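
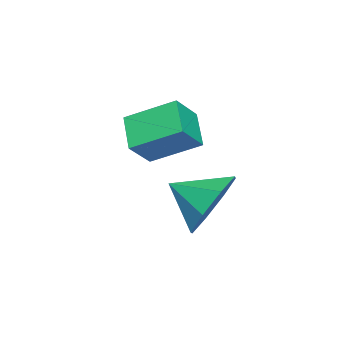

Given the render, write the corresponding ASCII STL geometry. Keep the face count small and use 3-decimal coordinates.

solid 
facet normal -0.698 -0.420 0.581
outer loop
vertex -2.565 -1.692 -0.256
vertex -2.74 -0.623 0.306
vertex -3.155 -1.492 -0.82
endloop
endfacet
facet normal 0.144 -0.876 -0.461
outer loop
vertex -2.5 -1.097 -1.366
vertex -2.565 -1.692 -0.256
vertex -3.155 -1.492 -0.82
endloop
endfacet
facet normal -0.698 -0.420 0.581
outer loop
vertex -3.155 -1.492 -0.82
vertex -2.74 -0.623 0.306
vertex -3.33 -0.423 -0.258
endloop
endfacet
facet normal -0.703 0.238 -0.671
outer loop
vertex -3.33 -0.423 -0.258
vertex -2.5 -1.097 -1.366
vertex -3.155 -1.492 -0.82
endloop
endfacet
facet normal 0.703 -0.238 0.671
outer loop
vertex -2.565 -1.692 -0.256
vertex -2.085 -0.228 -0.24
vertex -2.74 -0.623 0.306
endloop
endfacet
facet normal 0.144 -0.876 -0.461
outer loop
vertex -1.91 -1.297 -0.802
vertex -2.565 -1.692 -0.256
vertex -2.5 -1.097 -1.366
endloop
endfacet
facet normal 0.703 -0.238 0.671
outer loop
vertex -1.91 -1.297 -0.802
vertex -2.085 -0.228 -0.24
vertex -2.565 -1.692 -0.256
endloop
endfacet
facet normal -0.144 0.876 0.461
outer loop
vertex -2.74 -0.623 0.306
vertex -2.085 -0.228 -0.24
vertex -3.33 -0.423 -0.258
endloop
endfacet
facet normal -0.703 0.238 -0.671
outer loop
vertex -2.675 -0.028 -0.804
vertex -2.5 -1.097 -1.366
vertex -3.33 -0.423 -0.258
endloop
endfacet
facet normal -0.144 0.876 0.461
outer loop
vertex -3.33 -0.423 -0.258
vertex -2.085 -0.228 -0.24
vertex -2.675 -0.028 -0.804
endloop
endfacet
facet normal 0.698 0.420 -0.581
outer loop
vertex -2.675 -0.028 -0.804
vertex -1.91 -1.297 -0.802
vertex -2.5 -1.097 -1.366
endloop
endfacet
facet normal 0.698 0.420 -0.581
outer loop
vertex -2.085 -0.228 -0.24
vertex -1.91 -1.297 -0.802
vertex -2.675 -0.028 -0.804
endloop
endfacet
facet normal -0.053 0.894 -0.444
outer loop
vertex -1.506 0.174 -2.692
vertex -2.237 0.365 -2.221
vertex -1.363 0.477 -2.099
endloop
endfacet
facet normal 0.798 -0.592 0.110
outer loop
vertex -1.506 0.174 -2.692
vertex -1.363 0.477 -2.099
vertex -2.183 -0.565 -1.759
endloop
endfacet
facet normal -0.052 0.894 -0.445
outer loop
vertex -1.363 0.477 -2.099
vertex -2.237 0.365 -2.221
vertex -1.732 0.715 -1.578
endloop
endfacet
facet normal 0.690 -0.334 0.642
outer loop
vertex -1.363 0.477 -2.099
vertex -1.732 0.715 -1.578
vertex -2.183 -0.565 -1.759
endloop
endfacet
facet normal -0.052 0.894 -0.446
outer loop
vertex -1.732 0.715 -1.578
vertex -2.237 0.365 -2.221
vertex -2.396 0.748 -1.434
endloop
endfacet
facet normal 0.198 -0.205 0.959
outer loop
vertex -1.732 0.715 -1.578
vertex -2.396 0.748 -1.434
vertex -2.183 -0.565 -1.759
endloop
endfacet
facet normal -0.053 0.894 -0.446
outer loop
vertex -2.396 0.748 -1.434
vertex -2.237 0.365 -2.221
vertex -2.968 0.556 -1.751
endloop
endfacet
facet normal -0.392 -0.280 0.876
outer loop
vertex -2.396 0.748 -1.434
vertex -2.968 0.556 -1.751
vertex -2.183 -0.565 -1.759
endloop
endfacet
facet normal -0.052 0.894 -0.444
outer loop
vertex -2.968 0.556 -1.751
vertex -2.237 0.365 -2.221
vertex -3.112 0.253 -2.344
endloop
endfacet
facet normal -0.733 -0.517 0.442
outer loop
vertex -2.968 0.556 -1.751
vertex -3.112 0.253 -2.344
vertex -2.183 -0.565 -1.759
endloop
endfacet
facet normal -0.052 0.894 -0.445
outer loop
vertex -3.112 0.253 -2.344
vertex -2.237 0.365 -2.221
vertex -2.743 0.015 -2.865
endloop
endfacet
facet normal -0.626 -0.775 -0.089
outer loop
vertex -3.112 0.253 -2.344
vertex -2.743 0.015 -2.865
vertex -2.183 -0.565 -1.759
endloop
endfacet
facet normal -0.052 0.894 -0.445
outer loop
vertex -2.743 0.015 -2.865
vertex -2.237 0.365 -2.221
vertex -2.078 -0.018 -3.009
endloop
endfacet
facet normal -0.133 -0.904 -0.407
outer loop
vertex -2.743 0.015 -2.865
vertex -2.078 -0.018 -3.009
vertex -2.183 -0.565 -1.759
endloop
endfacet
facet normal -0.053 0.894 -0.445
outer loop
vertex -2.078 -0.018 -3.009
vertex -2.237 0.365 -2.221
vertex -1.506 0.174 -2.692
endloop
endfacet
facet normal 0.457 -0.828 -0.324
outer loop
vertex -2.078 -0.018 -3.009
vertex -1.506 0.174 -2.692
vertex -2.183 -0.565 -1.759
endloop
endfacet

endsolid


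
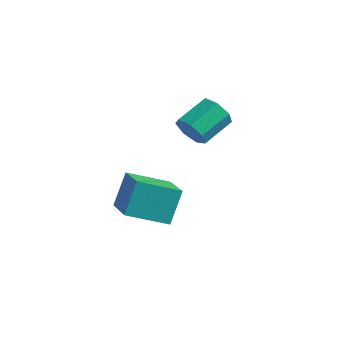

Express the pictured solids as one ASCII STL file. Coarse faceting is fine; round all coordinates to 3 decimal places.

solid 
facet normal -0.109 -0.909 -0.403
outer loop
vertex -3.593 0.434 -1.065
vertex -3.9 0.786 -1.775
vertex -3.093 0.603 -1.58
endloop
endfacet
facet normal 0.727 -0.349 0.591
outer loop
vertex -3.593 0.434 -1.065
vertex -3.093 0.603 -1.58
vertex -3.413 1.942 -0.395
endloop
endfacet
facet normal 0.728 -0.349 0.591
outer loop
vertex -3.413 1.942 -0.395
vertex -3.093 0.603 -1.58
vertex -2.913 2.111 -0.911
endloop
endfacet
facet normal 0.109 0.909 0.403
outer loop
vertex -3.413 1.942 -0.395
vertex -2.913 2.111 -0.911
vertex -3.72 2.294 -1.105
endloop
endfacet
facet normal -0.108 -0.908 -0.404
outer loop
vertex -3.093 0.603 -1.58
vertex -3.9 0.786 -1.775
vertex -3.201 0.91 -2.242
endloop
endfacet
facet normal 0.983 -0.038 -0.178
outer loop
vertex -3.093 0.603 -1.58
vertex -3.201 0.91 -2.242
vertex -2.913 2.111 -0.911
endloop
endfacet
facet normal 0.983 -0.038 -0.178
outer loop
vertex -2.913 2.111 -0.911
vertex -3.201 0.91 -2.242
vertex -3.021 2.418 -1.573
endloop
endfacet
facet normal 0.109 0.908 0.404
outer loop
vertex -2.913 2.111 -0.911
vertex -3.021 2.418 -1.573
vertex -3.72 2.294 -1.105
endloop
endfacet
facet normal -0.108 -0.909 -0.403
outer loop
vertex -3.201 0.91 -2.242
vertex -3.9 0.786 -1.775
vertex -3.835 1.123 -2.552
endloop
endfacet
facet normal 0.499 0.301 -0.813
outer loop
vertex -3.201 0.91 -2.242
vertex -3.835 1.123 -2.552
vertex -3.021 2.418 -1.573
endloop
endfacet
facet normal 0.499 0.301 -0.813
outer loop
vertex -3.021 2.418 -1.573
vertex -3.835 1.123 -2.552
vertex -3.655 2.631 -1.883
endloop
endfacet
facet normal 0.108 0.909 0.403
outer loop
vertex -3.021 2.418 -1.573
vertex -3.655 2.631 -1.883
vertex -3.72 2.294 -1.105
endloop
endfacet
facet normal -0.109 -0.909 -0.403
outer loop
vertex -3.835 1.123 -2.552
vertex -3.9 0.786 -1.775
vertex -4.518 1.083 -2.277
endloop
endfacet
facet normal -0.361 0.414 -0.836
outer loop
vertex -3.835 1.123 -2.552
vertex -4.518 1.083 -2.277
vertex -3.655 2.631 -1.883
endloop
endfacet
facet normal -0.362 0.414 -0.835
outer loop
vertex -3.655 2.631 -1.883
vertex -4.518 1.083 -2.277
vertex -4.338 2.591 -1.607
endloop
endfacet
facet normal 0.110 0.909 0.403
outer loop
vertex -3.655 2.631 -1.883
vertex -4.338 2.591 -1.607
vertex -3.72 2.294 -1.105
endloop
endfacet
facet normal -0.109 -0.909 -0.403
outer loop
vertex -4.518 1.083 -2.277
vertex -3.9 0.786 -1.775
vertex -4.736 0.819 -1.623
endloop
endfacet
facet normal -0.949 0.215 -0.230
outer loop
vertex -4.518 1.083 -2.277
vertex -4.736 0.819 -1.623
vertex -4.338 2.591 -1.607
endloop
endfacet
facet normal -0.949 0.215 -0.230
outer loop
vertex -4.338 2.591 -1.607
vertex -4.736 0.819 -1.623
vertex -4.556 2.327 -0.954
endloop
endfacet
facet normal 0.109 0.908 0.404
outer loop
vertex -4.338 2.591 -1.607
vertex -4.556 2.327 -0.954
vertex -3.72 2.294 -1.105
endloop
endfacet
facet normal -0.109 -0.908 -0.404
outer loop
vertex -4.736 0.819 -1.623
vertex -3.9 0.786 -1.775
vertex -4.324 0.53 -1.084
endloop
endfacet
facet normal -0.822 -0.146 0.550
outer loop
vertex -4.736 0.819 -1.623
vertex -4.324 0.53 -1.084
vertex -4.556 2.327 -0.954
endloop
endfacet
facet normal -0.823 -0.146 0.550
outer loop
vertex -4.556 2.327 -0.954
vertex -4.324 0.53 -1.084
vertex -4.144 2.038 -0.414
endloop
endfacet
facet normal 0.109 0.909 0.403
outer loop
vertex -4.556 2.327 -0.954
vertex -4.144 2.038 -0.414
vertex -3.72 2.294 -1.105
endloop
endfacet
facet normal -0.109 -0.909 -0.403
outer loop
vertex -4.324 0.53 -1.084
vertex -3.9 0.786 -1.775
vertex -3.593 0.434 -1.065
endloop
endfacet
facet normal -0.076 -0.397 0.915
outer loop
vertex -4.324 0.53 -1.084
vertex -3.593 0.434 -1.065
vertex -4.144 2.038 -0.414
endloop
endfacet
facet normal -0.076 -0.397 0.915
outer loop
vertex -4.144 2.038 -0.414
vertex -3.593 0.434 -1.065
vertex -3.413 1.942 -0.395
endloop
endfacet
facet normal 0.109 0.909 0.403
outer loop
vertex -4.144 2.038 -0.414
vertex -3.413 1.942 -0.395
vertex -3.72 2.294 -1.105
endloop
endfacet
facet normal -0.644 -0.678 0.355
outer loop
vertex -3.159 -3.315 -2.372
vertex -4.821 -2.162 -3.184
vertex -3.048 -4.193 -3.847
endloop
endfacet
facet normal 0.762 -0.529 0.372
outer loop
vertex -1.799 -2.878 -4.536
vertex -3.159 -3.315 -2.372
vertex -3.048 -4.193 -3.847
endloop
endfacet
facet normal -0.644 -0.678 0.355
outer loop
vertex -3.048 -4.193 -3.847
vertex -4.821 -2.162 -3.184
vertex -4.71 -3.04 -4.659
endloop
endfacet
facet normal 0.065 -0.511 -0.857
outer loop
vertex -4.71 -3.04 -4.659
vertex -1.799 -2.878 -4.536
vertex -3.048 -4.193 -3.847
endloop
endfacet
facet normal -0.065 0.511 0.857
outer loop
vertex -3.159 -3.315 -2.372
vertex -3.572 -0.847 -3.873
vertex -4.821 -2.162 -3.184
endloop
endfacet
facet normal 0.762 -0.529 0.372
outer loop
vertex -1.91 -2.0 -3.061
vertex -3.159 -3.315 -2.372
vertex -1.799 -2.878 -4.536
endloop
endfacet
facet normal -0.065 0.511 0.857
outer loop
vertex -1.91 -2.0 -3.061
vertex -3.572 -0.847 -3.873
vertex -3.159 -3.315 -2.372
endloop
endfacet
facet normal -0.762 0.529 -0.372
outer loop
vertex -4.821 -2.162 -3.184
vertex -3.572 -0.847 -3.873
vertex -4.71 -3.04 -4.659
endloop
endfacet
facet normal 0.065 -0.511 -0.857
outer loop
vertex -3.461 -1.725 -5.348
vertex -1.799 -2.878 -4.536
vertex -4.71 -3.04 -4.659
endloop
endfacet
facet normal -0.762 0.529 -0.372
outer loop
vertex -4.71 -3.04 -4.659
vertex -3.572 -0.847 -3.873
vertex -3.461 -1.725 -5.348
endloop
endfacet
facet normal 0.644 0.678 -0.355
outer loop
vertex -3.461 -1.725 -5.348
vertex -1.91 -2.0 -3.061
vertex -1.799 -2.878 -4.536
endloop
endfacet
facet normal 0.644 0.678 -0.355
outer loop
vertex -3.572 -0.847 -3.873
vertex -1.91 -2.0 -3.061
vertex -3.461 -1.725 -5.348
endloop
endfacet

endsolid


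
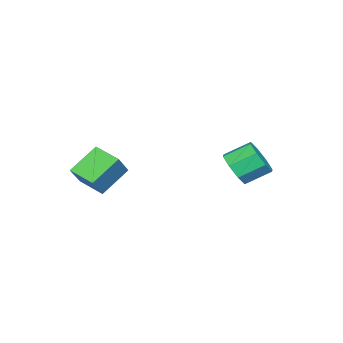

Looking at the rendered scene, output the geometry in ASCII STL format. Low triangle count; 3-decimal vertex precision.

solid 
facet normal 0.490 -0.702 -0.516
outer loop
vertex -1.013 3.062 2.191
vertex -1.648 2.94 1.754
vertex -1.027 3.409 1.706
endloop
endfacet
facet normal 0.871 0.411 0.269
outer loop
vertex -1.013 3.062 2.191
vertex -1.027 3.409 1.706
vertex -1.558 3.842 2.763
endloop
endfacet
facet normal 0.871 0.410 0.270
outer loop
vertex -1.558 3.842 2.763
vertex -1.027 3.409 1.706
vertex -1.571 4.189 2.278
endloop
endfacet
facet normal -0.491 0.702 0.516
outer loop
vertex -1.558 3.842 2.763
vertex -1.571 4.189 2.278
vertex -2.192 3.72 2.326
endloop
endfacet
facet normal 0.491 -0.703 -0.514
outer loop
vertex -1.027 3.409 1.706
vertex -1.648 2.94 1.754
vertex -1.403 3.481 1.248
endloop
endfacet
facet normal 0.601 0.701 -0.384
outer loop
vertex -1.027 3.409 1.706
vertex -1.403 3.481 1.248
vertex -1.571 4.189 2.278
endloop
endfacet
facet normal 0.601 0.701 -0.384
outer loop
vertex -1.571 4.189 2.278
vertex -1.403 3.481 1.248
vertex -1.948 4.261 1.82
endloop
endfacet
facet normal -0.491 0.703 0.515
outer loop
vertex -1.571 4.189 2.278
vertex -1.948 4.261 1.82
vertex -2.192 3.72 2.326
endloop
endfacet
facet normal 0.489 -0.704 -0.516
outer loop
vertex -1.403 3.481 1.248
vertex -1.648 2.94 1.754
vertex -1.924 3.237 1.087
endloop
endfacet
facet normal -0.021 0.582 -0.813
outer loop
vertex -1.403 3.481 1.248
vertex -1.924 3.237 1.087
vertex -1.948 4.261 1.82
endloop
endfacet
facet normal -0.021 0.582 -0.813
outer loop
vertex -1.948 4.261 1.82
vertex -1.924 3.237 1.087
vertex -2.468 4.017 1.659
endloop
endfacet
facet normal -0.490 0.703 0.516
outer loop
vertex -1.948 4.261 1.82
vertex -2.468 4.017 1.659
vertex -2.192 3.72 2.326
endloop
endfacet
facet normal 0.491 -0.702 -0.516
outer loop
vertex -1.924 3.237 1.087
vertex -1.648 2.94 1.754
vertex -2.282 2.818 1.317
endloop
endfacet
facet normal -0.632 0.120 -0.765
outer loop
vertex -1.924 3.237 1.087
vertex -2.282 2.818 1.317
vertex -2.468 4.017 1.659
endloop
endfacet
facet normal -0.631 0.121 -0.766
outer loop
vertex -2.468 4.017 1.659
vertex -2.282 2.818 1.317
vertex -2.827 3.598 1.889
endloop
endfacet
facet normal -0.490 0.703 0.516
outer loop
vertex -2.468 4.017 1.659
vertex -2.827 3.598 1.889
vertex -2.192 3.72 2.326
endloop
endfacet
facet normal 0.491 -0.702 -0.516
outer loop
vertex -2.282 2.818 1.317
vertex -1.648 2.94 1.754
vertex -2.269 2.471 1.802
endloop
endfacet
facet normal -0.871 -0.410 -0.270
outer loop
vertex -2.282 2.818 1.317
vertex -2.269 2.471 1.802
vertex -2.827 3.598 1.889
endloop
endfacet
facet normal -0.871 -0.411 -0.269
outer loop
vertex -2.827 3.598 1.889
vertex -2.269 2.471 1.802
vertex -2.813 3.251 2.374
endloop
endfacet
facet normal -0.490 0.702 0.516
outer loop
vertex -2.827 3.598 1.889
vertex -2.813 3.251 2.374
vertex -2.192 3.72 2.326
endloop
endfacet
facet normal 0.491 -0.703 -0.515
outer loop
vertex -2.269 2.471 1.802
vertex -1.648 2.94 1.754
vertex -1.892 2.399 2.26
endloop
endfacet
facet normal -0.601 -0.701 0.384
outer loop
vertex -2.269 2.471 1.802
vertex -1.892 2.399 2.26
vertex -2.813 3.251 2.374
endloop
endfacet
facet normal -0.601 -0.701 0.383
outer loop
vertex -2.813 3.251 2.374
vertex -1.892 2.399 2.26
vertex -2.437 3.179 2.832
endloop
endfacet
facet normal -0.491 0.703 0.514
outer loop
vertex -2.813 3.251 2.374
vertex -2.437 3.179 2.832
vertex -2.192 3.72 2.326
endloop
endfacet
facet normal 0.490 -0.703 -0.516
outer loop
vertex -1.892 2.399 2.26
vertex -1.648 2.94 1.754
vertex -1.372 2.643 2.421
endloop
endfacet
facet normal 0.021 -0.582 0.813
outer loop
vertex -1.892 2.399 2.26
vertex -1.372 2.643 2.421
vertex -2.437 3.179 2.832
endloop
endfacet
facet normal 0.021 -0.582 0.813
outer loop
vertex -2.437 3.179 2.832
vertex -1.372 2.643 2.421
vertex -1.916 3.423 2.993
endloop
endfacet
facet normal -0.489 0.704 0.516
outer loop
vertex -2.437 3.179 2.832
vertex -1.916 3.423 2.993
vertex -2.192 3.72 2.326
endloop
endfacet
facet normal 0.490 -0.703 -0.516
outer loop
vertex -1.372 2.643 2.421
vertex -1.648 2.94 1.754
vertex -1.013 3.062 2.191
endloop
endfacet
facet normal 0.632 -0.121 0.766
outer loop
vertex -1.372 2.643 2.421
vertex -1.013 3.062 2.191
vertex -1.916 3.423 2.993
endloop
endfacet
facet normal 0.632 -0.120 0.766
outer loop
vertex -1.916 3.423 2.993
vertex -1.013 3.062 2.191
vertex -1.558 3.842 2.763
endloop
endfacet
facet normal -0.491 0.702 0.516
outer loop
vertex -1.916 3.423 2.993
vertex -1.558 3.842 2.763
vertex -2.192 3.72 2.326
endloop
endfacet
facet normal -0.719 0.324 0.615
outer loop
vertex 1.734 -0.6 3.405
vertex 1.947 0.419 3.118
vertex 0.974 -0.679 2.558
endloop
endfacet
facet normal -0.198 -0.944 0.265
outer loop
vertex 1.953 -1.119 1.722
vertex 1.734 -0.6 3.405
vertex 0.974 -0.679 2.558
endloop
endfacet
facet normal -0.719 0.324 0.614
outer loop
vertex 0.974 -0.679 2.558
vertex 1.947 0.419 3.118
vertex 1.188 0.34 2.271
endloop
endfacet
facet normal -0.666 -0.069 -0.743
outer loop
vertex 1.188 0.34 2.271
vertex 1.953 -1.119 1.722
vertex 0.974 -0.679 2.558
endloop
endfacet
facet normal 0.666 0.070 0.743
outer loop
vertex 1.734 -0.6 3.405
vertex 2.926 -0.021 2.282
vertex 1.947 0.419 3.118
endloop
endfacet
facet normal -0.198 -0.944 0.265
outer loop
vertex 2.712 -1.04 2.569
vertex 1.734 -0.6 3.405
vertex 1.953 -1.119 1.722
endloop
endfacet
facet normal 0.666 0.069 0.743
outer loop
vertex 2.712 -1.04 2.569
vertex 2.926 -0.021 2.282
vertex 1.734 -0.6 3.405
endloop
endfacet
facet normal 0.198 0.944 -0.265
outer loop
vertex 1.947 0.419 3.118
vertex 2.926 -0.021 2.282
vertex 1.188 0.34 2.271
endloop
endfacet
facet normal -0.666 -0.070 -0.743
outer loop
vertex 2.166 -0.1 1.435
vertex 1.953 -1.119 1.722
vertex 1.188 0.34 2.271
endloop
endfacet
facet normal 0.198 0.944 -0.265
outer loop
vertex 1.188 0.34 2.271
vertex 2.926 -0.021 2.282
vertex 2.166 -0.1 1.435
endloop
endfacet
facet normal 0.719 -0.323 -0.615
outer loop
vertex 2.166 -0.1 1.435
vertex 2.712 -1.04 2.569
vertex 1.953 -1.119 1.722
endloop
endfacet
facet normal 0.719 -0.324 -0.615
outer loop
vertex 2.926 -0.021 2.282
vertex 2.712 -1.04 2.569
vertex 2.166 -0.1 1.435
endloop
endfacet

endsolid


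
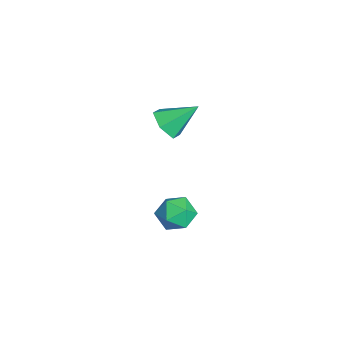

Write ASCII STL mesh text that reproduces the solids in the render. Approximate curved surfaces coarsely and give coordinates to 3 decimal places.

solid 
facet normal -0.038 -0.780 -0.625
outer loop
vertex -0.222 -2.515 1.281
vertex -0.928 -2.686 1.537
vertex -0.841 -2.21 0.938
endloop
endfacet
facet normal 0.557 0.763 -0.327
outer loop
vertex -0.222 -2.515 1.281
vertex -0.841 -2.21 0.938
vertex -0.872 -1.534 2.463
endloop
endfacet
facet normal -0.037 -0.780 -0.625
outer loop
vertex -0.841 -2.21 0.938
vertex -0.928 -2.686 1.537
vertex -1.546 -2.382 1.194
endloop
endfacet
facet normal -0.348 0.854 -0.386
outer loop
vertex -0.841 -2.21 0.938
vertex -1.546 -2.382 1.194
vertex -0.872 -1.534 2.463
endloop
endfacet
facet normal -0.037 -0.780 -0.625
outer loop
vertex -1.546 -2.382 1.194
vertex -0.928 -2.686 1.537
vertex -1.633 -2.858 1.793
endloop
endfacet
facet normal -0.890 0.411 0.198
outer loop
vertex -1.546 -2.382 1.194
vertex -1.633 -2.858 1.793
vertex -0.872 -1.534 2.463
endloop
endfacet
facet normal -0.038 -0.779 -0.626
outer loop
vertex -1.633 -2.858 1.793
vertex -0.928 -2.686 1.537
vertex -1.014 -3.163 2.135
endloop
endfacet
facet normal -0.526 -0.124 0.842
outer loop
vertex -1.633 -2.858 1.793
vertex -1.014 -3.163 2.135
vertex -0.872 -1.534 2.463
endloop
endfacet
facet normal -0.038 -0.779 -0.626
outer loop
vertex -1.014 -3.163 2.135
vertex -0.928 -2.686 1.537
vertex -0.309 -2.991 1.879
endloop
endfacet
facet normal 0.379 -0.214 0.900
outer loop
vertex -1.014 -3.163 2.135
vertex -0.309 -2.991 1.879
vertex -0.872 -1.534 2.463
endloop
endfacet
facet normal -0.038 -0.779 -0.626
outer loop
vertex -0.309 -2.991 1.879
vertex -0.928 -2.686 1.537
vertex -0.222 -2.515 1.281
endloop
endfacet
facet normal 0.921 0.229 0.316
outer loop
vertex -0.309 -2.991 1.879
vertex -0.222 -2.515 1.281
vertex -0.872 -1.534 2.463
endloop
endfacet
facet normal 0.065 0.803 0.592
outer loop
vertex 0.047 -1.643 -2.935
vertex -0.411 -2.037 -2.35
vertex 0.428 -2.108 -2.346
endloop
endfacet
facet normal 0.641 0.747 0.175
outer loop
vertex 0.047 -1.643 -2.935
vertex 0.428 -2.108 -2.346
vertex 0.689 -2.145 -3.145
endloop
endfacet
facet normal 0.424 0.753 -0.504
outer loop
vertex 0.047 -1.643 -2.935
vertex 0.689 -2.145 -3.145
vertex 0.012 -2.097 -3.642
endloop
endfacet
facet normal -0.288 0.812 -0.507
outer loop
vertex 0.047 -1.643 -2.935
vertex 0.012 -2.097 -3.642
vertex -0.667 -2.031 -3.151
endloop
endfacet
facet normal -0.510 0.844 0.169
outer loop
vertex 0.047 -1.643 -2.935
vertex -0.667 -2.031 -3.151
vertex -0.411 -2.037 -2.35
endloop
endfacet
facet normal 0.946 0.113 0.304
outer loop
vertex 0.689 -2.145 -3.145
vertex 0.428 -2.108 -2.346
vertex 0.627 -2.849 -2.689
endloop
endfacet
facet normal 0.013 0.206 0.979
outer loop
vertex 0.428 -2.108 -2.346
vertex -0.411 -2.037 -2.35
vertex -0.052 -2.783 -2.198
endloop
endfacet
facet normal -0.916 0.272 0.295
outer loop
vertex -0.411 -2.037 -2.35
vertex -0.667 -2.031 -3.151
vertex -0.729 -2.735 -2.695
endloop
endfacet
facet normal -0.557 0.221 -0.800
outer loop
vertex -0.667 -2.031 -3.151
vertex 0.012 -2.097 -3.642
vertex -0.468 -2.772 -3.494
endloop
endfacet
facet normal 0.593 0.123 -0.796
outer loop
vertex 0.012 -2.097 -3.642
vertex 0.689 -2.145 -3.145
vertex 0.371 -2.843 -3.49
endloop
endfacet
facet normal 0.288 -0.812 0.507
outer loop
vertex -0.087 -3.237 -2.905
vertex 0.627 -2.849 -2.689
vertex -0.052 -2.783 -2.198
endloop
endfacet
facet normal -0.424 -0.753 0.504
outer loop
vertex -0.087 -3.237 -2.905
vertex -0.052 -2.783 -2.198
vertex -0.729 -2.735 -2.695
endloop
endfacet
facet normal -0.641 -0.747 -0.175
outer loop
vertex -0.087 -3.237 -2.905
vertex -0.729 -2.735 -2.695
vertex -0.468 -2.772 -3.494
endloop
endfacet
facet normal -0.065 -0.803 -0.592
outer loop
vertex -0.087 -3.237 -2.905
vertex -0.468 -2.772 -3.494
vertex 0.371 -2.843 -3.49
endloop
endfacet
facet normal 0.510 -0.844 -0.169
outer loop
vertex -0.087 -3.237 -2.905
vertex 0.371 -2.843 -3.49
vertex 0.627 -2.849 -2.689
endloop
endfacet
facet normal 0.557 -0.221 0.800
outer loop
vertex -0.052 -2.783 -2.198
vertex 0.627 -2.849 -2.689
vertex 0.428 -2.108 -2.346
endloop
endfacet
facet normal -0.593 -0.123 0.796
outer loop
vertex -0.729 -2.735 -2.695
vertex -0.052 -2.783 -2.198
vertex -0.411 -2.037 -2.35
endloop
endfacet
facet normal -0.946 -0.113 -0.304
outer loop
vertex -0.468 -2.772 -3.494
vertex -0.729 -2.735 -2.695
vertex -0.667 -2.031 -3.151
endloop
endfacet
facet normal -0.013 -0.206 -0.979
outer loop
vertex 0.371 -2.843 -3.49
vertex -0.468 -2.772 -3.494
vertex 0.012 -2.097 -3.642
endloop
endfacet
facet normal 0.916 -0.272 -0.295
outer loop
vertex 0.627 -2.849 -2.689
vertex 0.371 -2.843 -3.49
vertex 0.689 -2.145 -3.145
endloop
endfacet

endsolid


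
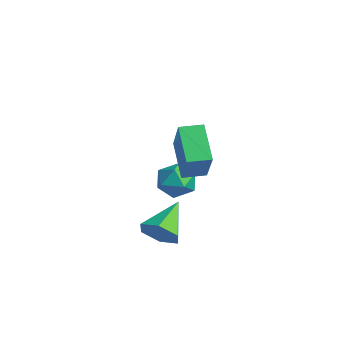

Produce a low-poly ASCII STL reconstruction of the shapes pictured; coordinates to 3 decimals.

solid 
facet normal -0.873 -0.484 -0.064
outer loop
vertex -1.954 1.28 -1.621
vertex -1.572 0.629 -1.912
vertex -1.677 0.713 -1.114
endloop
endfacet
facet normal -0.882 -0.011 0.470
outer loop
vertex -1.954 1.28 -1.621
vertex -1.677 0.713 -1.114
vertex -1.589 1.497 -0.931
endloop
endfacet
facet normal -0.748 0.634 0.196
outer loop
vertex -1.954 1.28 -1.621
vertex -1.589 1.497 -0.931
vertex -1.43 1.897 -1.617
endloop
endfacet
facet normal -0.655 0.560 -0.507
outer loop
vertex -1.954 1.28 -1.621
vertex -1.43 1.897 -1.617
vertex -1.419 1.361 -2.223
endloop
endfacet
facet normal -0.732 -0.131 -0.668
outer loop
vertex -1.954 1.28 -1.621
vertex -1.419 1.361 -2.223
vertex -1.572 0.629 -1.912
endloop
endfacet
facet normal -0.352 -0.175 0.920
outer loop
vertex -1.589 1.497 -0.931
vertex -1.677 0.713 -1.114
vertex -0.981 0.979 -0.797
endloop
endfacet
facet normal -0.337 -0.940 0.055
outer loop
vertex -1.677 0.713 -1.114
vertex -1.572 0.629 -1.912
vertex -0.97 0.443 -1.403
endloop
endfacet
facet normal -0.111 -0.369 -0.923
outer loop
vertex -1.572 0.629 -1.912
vertex -1.419 1.361 -2.223
vertex -0.811 0.843 -2.089
endloop
endfacet
facet normal 0.015 0.749 -0.662
outer loop
vertex -1.419 1.361 -2.223
vertex -1.43 1.897 -1.617
vertex -0.723 1.627 -1.906
endloop
endfacet
facet normal -0.134 0.869 0.476
outer loop
vertex -1.43 1.897 -1.617
vertex -1.589 1.497 -0.931
vertex -0.828 1.711 -1.108
endloop
endfacet
facet normal 0.655 -0.560 0.507
outer loop
vertex -0.446 1.06 -1.399
vertex -0.981 0.979 -0.797
vertex -0.97 0.443 -1.403
endloop
endfacet
facet normal 0.748 -0.634 -0.196
outer loop
vertex -0.446 1.06 -1.399
vertex -0.97 0.443 -1.403
vertex -0.811 0.843 -2.089
endloop
endfacet
facet normal 0.882 0.011 -0.470
outer loop
vertex -0.446 1.06 -1.399
vertex -0.811 0.843 -2.089
vertex -0.723 1.627 -1.906
endloop
endfacet
facet normal 0.873 0.484 0.064
outer loop
vertex -0.446 1.06 -1.399
vertex -0.723 1.627 -1.906
vertex -0.828 1.711 -1.108
endloop
endfacet
facet normal 0.732 0.131 0.668
outer loop
vertex -0.446 1.06 -1.399
vertex -0.828 1.711 -1.108
vertex -0.981 0.979 -0.797
endloop
endfacet
facet normal -0.015 -0.749 0.662
outer loop
vertex -0.97 0.443 -1.403
vertex -0.981 0.979 -0.797
vertex -1.677 0.713 -1.114
endloop
endfacet
facet normal 0.134 -0.869 -0.476
outer loop
vertex -0.811 0.843 -2.089
vertex -0.97 0.443 -1.403
vertex -1.572 0.629 -1.912
endloop
endfacet
facet normal 0.352 0.175 -0.920
outer loop
vertex -0.723 1.627 -1.906
vertex -0.811 0.843 -2.089
vertex -1.419 1.361 -2.223
endloop
endfacet
facet normal 0.337 0.940 -0.055
outer loop
vertex -0.828 1.711 -1.108
vertex -0.723 1.627 -1.906
vertex -1.43 1.897 -1.617
endloop
endfacet
facet normal 0.111 0.369 0.923
outer loop
vertex -0.981 0.979 -0.797
vertex -0.828 1.711 -1.108
vertex -1.589 1.497 -0.931
endloop
endfacet
facet normal 0.484 -0.723 -0.493
outer loop
vertex 2.436 -1.495 -0.944
vertex 2.089 -1.288 -1.588
vertex 2.754 -0.974 -1.396
endloop
endfacet
facet normal 0.523 0.354 0.776
outer loop
vertex 2.436 -1.495 -0.944
vertex 2.754 -0.974 -1.396
vertex 1.331 -0.152 -0.812
endloop
endfacet
facet normal 0.484 -0.723 -0.493
outer loop
vertex 2.754 -0.974 -1.396
vertex 2.089 -1.288 -1.588
vertex 2.408 -0.766 -2.04
endloop
endfacet
facet normal 0.503 0.864 0.009
outer loop
vertex 2.754 -0.974 -1.396
vertex 2.408 -0.766 -2.04
vertex 1.331 -0.152 -0.812
endloop
endfacet
facet normal 0.483 -0.723 -0.494
outer loop
vertex 2.408 -0.766 -2.04
vertex 2.089 -1.288 -1.588
vertex 1.743 -1.08 -2.231
endloop
endfacet
facet normal -0.207 0.790 -0.577
outer loop
vertex 2.408 -0.766 -2.04
vertex 1.743 -1.08 -2.231
vertex 1.331 -0.152 -0.812
endloop
endfacet
facet normal 0.482 -0.724 -0.494
outer loop
vertex 1.743 -1.08 -2.231
vertex 2.089 -1.288 -1.588
vertex 1.424 -1.601 -1.779
endloop
endfacet
facet normal -0.895 0.206 -0.395
outer loop
vertex 1.743 -1.08 -2.231
vertex 1.424 -1.601 -1.779
vertex 1.331 -0.152 -0.812
endloop
endfacet
facet normal 0.482 -0.723 -0.494
outer loop
vertex 1.424 -1.601 -1.779
vertex 2.089 -1.288 -1.588
vertex 1.771 -1.809 -1.136
endloop
endfacet
facet normal -0.876 -0.306 0.374
outer loop
vertex 1.424 -1.601 -1.779
vertex 1.771 -1.809 -1.136
vertex 1.331 -0.152 -0.812
endloop
endfacet
facet normal 0.484 -0.723 -0.493
outer loop
vertex 1.771 -1.809 -1.136
vertex 2.089 -1.288 -1.588
vertex 2.436 -1.495 -0.944
endloop
endfacet
facet normal -0.167 -0.232 0.958
outer loop
vertex 1.771 -1.809 -1.136
vertex 2.436 -1.495 -0.944
vertex 1.331 -0.152 -0.812
endloop
endfacet
facet normal -0.756 0.223 0.616
outer loop
vertex 2.181 -0.632 3.298
vertex 2.439 0.167 3.325
vertex 1.192 -0.266 1.951
endloop
endfacet
facet normal -0.308 -0.951 -0.032
outer loop
vertex 2.341 -0.607 1.015
vertex 2.181 -0.632 3.298
vertex 1.192 -0.266 1.951
endloop
endfacet
facet normal -0.756 0.224 0.615
outer loop
vertex 1.192 -0.266 1.951
vertex 2.439 0.167 3.325
vertex 1.451 0.532 1.978
endloop
endfacet
facet normal -0.578 0.214 -0.787
outer loop
vertex 1.451 0.532 1.978
vertex 2.341 -0.607 1.015
vertex 1.192 -0.266 1.951
endloop
endfacet
facet normal 0.578 -0.213 0.788
outer loop
vertex 2.181 -0.632 3.298
vertex 3.588 -0.174 2.389
vertex 2.439 0.167 3.325
endloop
endfacet
facet normal -0.308 -0.951 -0.032
outer loop
vertex 3.329 -0.972 2.362
vertex 2.181 -0.632 3.298
vertex 2.341 -0.607 1.015
endloop
endfacet
facet normal 0.578 -0.214 0.787
outer loop
vertex 3.329 -0.972 2.362
vertex 3.588 -0.174 2.389
vertex 2.181 -0.632 3.298
endloop
endfacet
facet normal 0.308 0.951 0.032
outer loop
vertex 2.439 0.167 3.325
vertex 3.588 -0.174 2.389
vertex 1.451 0.532 1.978
endloop
endfacet
facet normal -0.579 0.213 -0.787
outer loop
vertex 2.599 0.192 1.042
vertex 2.341 -0.607 1.015
vertex 1.451 0.532 1.978
endloop
endfacet
facet normal 0.308 0.951 0.032
outer loop
vertex 1.451 0.532 1.978
vertex 3.588 -0.174 2.389
vertex 2.599 0.192 1.042
endloop
endfacet
facet normal 0.756 -0.223 -0.615
outer loop
vertex 2.599 0.192 1.042
vertex 3.329 -0.972 2.362
vertex 2.341 -0.607 1.015
endloop
endfacet
facet normal 0.755 -0.224 -0.616
outer loop
vertex 3.588 -0.174 2.389
vertex 3.329 -0.972 2.362
vertex 2.599 0.192 1.042
endloop
endfacet

endsolid


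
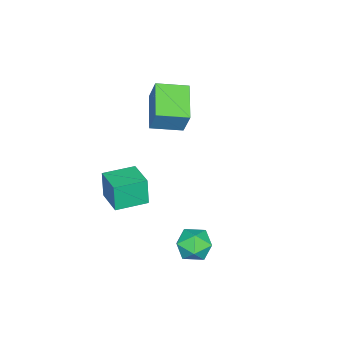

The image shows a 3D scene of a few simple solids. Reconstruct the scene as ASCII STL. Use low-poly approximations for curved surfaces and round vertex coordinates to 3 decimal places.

solid 
facet normal -0.658 -0.739 -0.145
outer loop
vertex 0.594 -3.6 -0.531
vertex -0.531 -2.593 -0.561
vertex 0.744 -3.472 -1.867
endloop
endfacet
facet normal 0.745 -0.667 0.020
outer loop
vertex 1.691 -2.407 -1.659
vertex 0.594 -3.6 -0.531
vertex 0.744 -3.472 -1.867
endloop
endfacet
facet normal -0.658 -0.739 -0.145
outer loop
vertex 0.744 -3.472 -1.867
vertex -0.531 -2.593 -0.561
vertex -0.381 -2.465 -1.897
endloop
endfacet
facet normal 0.111 0.095 -0.989
outer loop
vertex -0.381 -2.465 -1.897
vertex 1.691 -2.407 -1.659
vertex 0.744 -3.472 -1.867
endloop
endfacet
facet normal -0.111 -0.095 0.989
outer loop
vertex 0.594 -3.6 -0.531
vertex 0.416 -1.528 -0.353
vertex -0.531 -2.593 -0.561
endloop
endfacet
facet normal 0.745 -0.667 0.020
outer loop
vertex 1.541 -2.535 -0.323
vertex 0.594 -3.6 -0.531
vertex 1.691 -2.407 -1.659
endloop
endfacet
facet normal -0.111 -0.095 0.989
outer loop
vertex 1.541 -2.535 -0.323
vertex 0.416 -1.528 -0.353
vertex 0.594 -3.6 -0.531
endloop
endfacet
facet normal -0.745 0.667 -0.020
outer loop
vertex -0.531 -2.593 -0.561
vertex 0.416 -1.528 -0.353
vertex -0.381 -2.465 -1.897
endloop
endfacet
facet normal 0.111 0.095 -0.989
outer loop
vertex 0.566 -1.4 -1.689
vertex 1.691 -2.407 -1.659
vertex -0.381 -2.465 -1.897
endloop
endfacet
facet normal -0.745 0.667 -0.020
outer loop
vertex -0.381 -2.465 -1.897
vertex 0.416 -1.528 -0.353
vertex 0.566 -1.4 -1.689
endloop
endfacet
facet normal 0.658 0.739 0.145
outer loop
vertex 0.566 -1.4 -1.689
vertex 1.541 -2.535 -0.323
vertex 1.691 -2.407 -1.659
endloop
endfacet
facet normal 0.658 0.739 0.145
outer loop
vertex 0.416 -1.528 -0.353
vertex 1.541 -2.535 -0.323
vertex 0.566 -1.4 -1.689
endloop
endfacet
facet normal -0.166 0.938 -0.305
outer loop
vertex 1.375 1.577 -3.645
vertex 0.5 1.49 -3.435
vertex 1.085 1.795 -2.817
endloop
endfacet
facet normal 0.498 0.865 -0.053
outer loop
vertex 1.375 1.577 -3.645
vertex 1.085 1.795 -2.817
vertex 1.861 1.342 -2.92
endloop
endfacet
facet normal 0.825 0.359 -0.437
outer loop
vertex 1.375 1.577 -3.645
vertex 1.861 1.342 -2.92
vertex 1.755 0.757 -3.601
endloop
endfacet
facet normal 0.362 0.118 -0.925
outer loop
vertex 1.375 1.577 -3.645
vertex 1.755 0.757 -3.601
vertex 0.913 0.849 -3.919
endloop
endfacet
facet normal -0.250 0.476 -0.843
outer loop
vertex 1.375 1.577 -3.645
vertex 0.913 0.849 -3.919
vertex 0.5 1.49 -3.435
endloop
endfacet
facet normal 0.455 0.639 0.620
outer loop
vertex 1.861 1.342 -2.92
vertex 1.085 1.795 -2.817
vertex 1.287 1.111 -2.261
endloop
endfacet
facet normal -0.619 0.755 0.213
outer loop
vertex 1.085 1.795 -2.817
vertex 0.5 1.49 -3.435
vertex 0.445 1.203 -2.579
endloop
endfacet
facet normal -0.755 0.008 -0.655
outer loop
vertex 0.5 1.49 -3.435
vertex 0.913 0.849 -3.919
vertex 0.339 0.618 -3.26
endloop
endfacet
facet normal 0.235 -0.570 -0.787
outer loop
vertex 0.913 0.849 -3.919
vertex 1.755 0.757 -3.601
vertex 1.115 0.165 -3.363
endloop
endfacet
facet normal 0.983 -0.181 0.002
outer loop
vertex 1.755 0.757 -3.601
vertex 1.861 1.342 -2.92
vertex 1.7 0.47 -2.745
endloop
endfacet
facet normal -0.362 -0.118 0.925
outer loop
vertex 0.825 0.383 -2.535
vertex 1.287 1.111 -2.261
vertex 0.445 1.203 -2.579
endloop
endfacet
facet normal -0.825 -0.359 0.437
outer loop
vertex 0.825 0.383 -2.535
vertex 0.445 1.203 -2.579
vertex 0.339 0.618 -3.26
endloop
endfacet
facet normal -0.498 -0.865 0.053
outer loop
vertex 0.825 0.383 -2.535
vertex 0.339 0.618 -3.26
vertex 1.115 0.165 -3.363
endloop
endfacet
facet normal 0.166 -0.938 0.305
outer loop
vertex 0.825 0.383 -2.535
vertex 1.115 0.165 -3.363
vertex 1.7 0.47 -2.745
endloop
endfacet
facet normal 0.250 -0.476 0.843
outer loop
vertex 0.825 0.383 -2.535
vertex 1.7 0.47 -2.745
vertex 1.287 1.111 -2.261
endloop
endfacet
facet normal -0.235 0.570 0.787
outer loop
vertex 0.445 1.203 -2.579
vertex 1.287 1.111 -2.261
vertex 1.085 1.795 -2.817
endloop
endfacet
facet normal -0.983 0.181 -0.002
outer loop
vertex 0.339 0.618 -3.26
vertex 0.445 1.203 -2.579
vertex 0.5 1.49 -3.435
endloop
endfacet
facet normal -0.455 -0.639 -0.620
outer loop
vertex 1.115 0.165 -3.363
vertex 0.339 0.618 -3.26
vertex 0.913 0.849 -3.919
endloop
endfacet
facet normal 0.619 -0.755 -0.213
outer loop
vertex 1.7 0.47 -2.745
vertex 1.115 0.165 -3.363
vertex 1.755 0.757 -3.601
endloop
endfacet
facet normal 0.755 -0.008 0.655
outer loop
vertex 1.287 1.111 -2.261
vertex 1.7 0.47 -2.745
vertex 1.861 1.342 -2.92
endloop
endfacet
facet normal -0.826 -0.418 0.378
outer loop
vertex -2.835 -2.761 3.199
vertex -3.593 -1.506 2.931
vertex -3.185 -3.251 1.891
endloop
endfacet
facet normal 0.508 -0.843 0.180
outer loop
vertex -1.647 -2.474 1.189
vertex -2.835 -2.761 3.199
vertex -3.185 -3.251 1.891
endloop
endfacet
facet normal -0.826 -0.418 0.377
outer loop
vertex -3.185 -3.251 1.891
vertex -3.593 -1.506 2.931
vertex -3.942 -1.996 1.623
endloop
endfacet
facet normal -0.243 -0.340 -0.908
outer loop
vertex -3.942 -1.996 1.623
vertex -1.647 -2.474 1.189
vertex -3.185 -3.251 1.891
endloop
endfacet
facet normal 0.243 0.341 0.908
outer loop
vertex -2.835 -2.761 3.199
vertex -2.055 -0.729 2.229
vertex -3.593 -1.506 2.931
endloop
endfacet
facet normal 0.508 -0.842 0.180
outer loop
vertex -1.298 -1.984 2.497
vertex -2.835 -2.761 3.199
vertex -1.647 -2.474 1.189
endloop
endfacet
facet normal 0.243 0.340 0.908
outer loop
vertex -1.298 -1.984 2.497
vertex -2.055 -0.729 2.229
vertex -2.835 -2.761 3.199
endloop
endfacet
facet normal -0.508 0.842 -0.180
outer loop
vertex -3.593 -1.506 2.931
vertex -2.055 -0.729 2.229
vertex -3.942 -1.996 1.623
endloop
endfacet
facet normal -0.243 -0.341 -0.908
outer loop
vertex -2.405 -1.219 0.921
vertex -1.647 -2.474 1.189
vertex -3.942 -1.996 1.623
endloop
endfacet
facet normal -0.508 0.842 -0.180
outer loop
vertex -3.942 -1.996 1.623
vertex -2.055 -0.729 2.229
vertex -2.405 -1.219 0.921
endloop
endfacet
facet normal 0.826 0.418 -0.377
outer loop
vertex -2.405 -1.219 0.921
vertex -1.298 -1.984 2.497
vertex -1.647 -2.474 1.189
endloop
endfacet
facet normal 0.826 0.418 -0.378
outer loop
vertex -2.055 -0.729 2.229
vertex -1.298 -1.984 2.497
vertex -2.405 -1.219 0.921
endloop
endfacet

endsolid


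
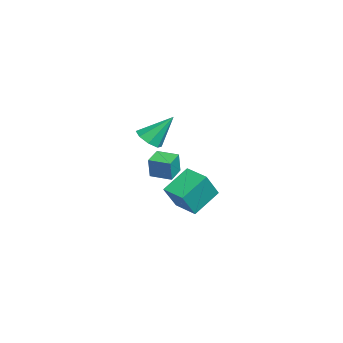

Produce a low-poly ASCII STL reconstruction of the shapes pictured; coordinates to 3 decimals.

solid 
facet normal -0.437 0.347 -0.830
outer loop
vertex 1.822 -0.156 0.499
vertex 2.886 0.848 0.358
vertex 2.863 -1.408 -0.574
endloop
endfacet
facet normal -0.724 -0.683 0.095
outer loop
vertex 3.694 -2.068 1.002
vertex 1.822 -0.156 0.499
vertex 2.863 -1.408 -0.574
endloop
endfacet
facet normal -0.437 0.347 -0.830
outer loop
vertex 2.863 -1.408 -0.574
vertex 2.886 0.848 0.358
vertex 3.927 -0.404 -0.715
endloop
endfacet
facet normal 0.533 -0.642 -0.550
outer loop
vertex 3.927 -0.404 -0.715
vertex 3.694 -2.068 1.002
vertex 2.863 -1.408 -0.574
endloop
endfacet
facet normal -0.533 0.642 0.550
outer loop
vertex 1.822 -0.156 0.499
vertex 3.717 0.188 1.934
vertex 2.886 0.848 0.358
endloop
endfacet
facet normal -0.724 -0.683 0.095
outer loop
vertex 2.653 -0.816 2.075
vertex 1.822 -0.156 0.499
vertex 3.694 -2.068 1.002
endloop
endfacet
facet normal -0.533 0.642 0.550
outer loop
vertex 2.653 -0.816 2.075
vertex 3.717 0.188 1.934
vertex 1.822 -0.156 0.499
endloop
endfacet
facet normal 0.724 0.683 -0.095
outer loop
vertex 2.886 0.848 0.358
vertex 3.717 0.188 1.934
vertex 3.927 -0.404 -0.715
endloop
endfacet
facet normal 0.533 -0.642 -0.550
outer loop
vertex 4.758 -1.064 0.861
vertex 3.694 -2.068 1.002
vertex 3.927 -0.404 -0.715
endloop
endfacet
facet normal 0.724 0.683 -0.095
outer loop
vertex 3.927 -0.404 -0.715
vertex 3.717 0.188 1.934
vertex 4.758 -1.064 0.861
endloop
endfacet
facet normal 0.437 -0.347 0.830
outer loop
vertex 4.758 -1.064 0.861
vertex 2.653 -0.816 2.075
vertex 3.694 -2.068 1.002
endloop
endfacet
facet normal 0.437 -0.347 0.830
outer loop
vertex 3.717 0.188 1.934
vertex 2.653 -0.816 2.075
vertex 4.758 -1.064 0.861
endloop
endfacet
facet normal -0.892 0.402 0.205
outer loop
vertex -3.811 -2.478 0.475
vertex -3.263 -1.245 0.441
vertex -4.088 -2.393 -0.894
endloop
endfacet
facet normal -0.405 -0.914 0.025
outer loop
vertex -3.017 -2.875 -1.141
vertex -3.811 -2.478 0.475
vertex -4.088 -2.393 -0.894
endloop
endfacet
facet normal -0.892 0.402 0.205
outer loop
vertex -4.088 -2.393 -0.894
vertex -3.263 -1.245 0.441
vertex -3.54 -1.16 -0.929
endloop
endfacet
facet normal -0.198 0.060 -0.978
outer loop
vertex -3.54 -1.16 -0.929
vertex -3.017 -2.875 -1.141
vertex -4.088 -2.393 -0.894
endloop
endfacet
facet normal 0.198 -0.061 0.978
outer loop
vertex -3.811 -2.478 0.475
vertex -2.192 -1.727 0.194
vertex -3.263 -1.245 0.441
endloop
endfacet
facet normal -0.405 -0.914 0.025
outer loop
vertex -2.74 -2.96 0.229
vertex -3.811 -2.478 0.475
vertex -3.017 -2.875 -1.141
endloop
endfacet
facet normal 0.198 -0.060 0.978
outer loop
vertex -2.74 -2.96 0.229
vertex -2.192 -1.727 0.194
vertex -3.811 -2.478 0.475
endloop
endfacet
facet normal 0.405 0.914 -0.025
outer loop
vertex -3.263 -1.245 0.441
vertex -2.192 -1.727 0.194
vertex -3.54 -1.16 -0.929
endloop
endfacet
facet normal -0.197 0.061 -0.978
outer loop
vertex -2.469 -1.642 -1.175
vertex -3.017 -2.875 -1.141
vertex -3.54 -1.16 -0.929
endloop
endfacet
facet normal 0.405 0.914 -0.025
outer loop
vertex -3.54 -1.16 -0.929
vertex -2.192 -1.727 0.194
vertex -2.469 -1.642 -1.175
endloop
endfacet
facet normal 0.892 -0.402 -0.205
outer loop
vertex -2.469 -1.642 -1.175
vertex -2.74 -2.96 0.229
vertex -3.017 -2.875 -1.141
endloop
endfacet
facet normal 0.892 -0.402 -0.205
outer loop
vertex -2.192 -1.727 0.194
vertex -2.74 -2.96 0.229
vertex -2.469 -1.642 -1.175
endloop
endfacet
facet normal 0.036 -0.636 -0.771
outer loop
vertex -2.472 -2.945 1.673
vertex -3.4 -2.934 1.62
vertex -2.714 -2.434 1.24
endloop
endfacet
facet normal 0.861 0.497 0.106
outer loop
vertex -2.472 -2.945 1.673
vertex -2.714 -2.434 1.24
vertex -3.48 -1.546 3.3
endloop
endfacet
facet normal 0.036 -0.636 -0.771
outer loop
vertex -2.714 -2.434 1.24
vertex -3.4 -2.934 1.62
vertex -3.358 -2.216 1.03
endloop
endfacet
facet normal 0.381 0.892 -0.243
outer loop
vertex -2.714 -2.434 1.24
vertex -3.358 -2.216 1.03
vertex -3.48 -1.546 3.3
endloop
endfacet
facet normal 0.036 -0.636 -0.771
outer loop
vertex -3.358 -2.216 1.03
vertex -3.4 -2.934 1.62
vertex -4.027 -2.418 1.165
endloop
endfacet
facet normal -0.329 0.901 -0.284
outer loop
vertex -3.358 -2.216 1.03
vertex -4.027 -2.418 1.165
vertex -3.48 -1.546 3.3
endloop
endfacet
facet normal 0.036 -0.636 -0.771
outer loop
vertex -4.027 -2.418 1.165
vertex -3.4 -2.934 1.62
vertex -4.329 -2.922 1.567
endloop
endfacet
facet normal -0.855 0.518 0.007
outer loop
vertex -4.027 -2.418 1.165
vertex -4.329 -2.922 1.567
vertex -3.48 -1.546 3.3
endloop
endfacet
facet normal 0.036 -0.636 -0.771
outer loop
vertex -4.329 -2.922 1.567
vertex -3.4 -2.934 1.62
vertex -4.087 -3.433 2.0
endloop
endfacet
facet normal -0.888 -0.031 0.459
outer loop
vertex -4.329 -2.922 1.567
vertex -4.087 -3.433 2.0
vertex -3.48 -1.546 3.3
endloop
endfacet
facet normal 0.036 -0.636 -0.771
outer loop
vertex -4.087 -3.433 2.0
vertex -3.4 -2.934 1.62
vertex -3.443 -3.651 2.21
endloop
endfacet
facet normal -0.408 -0.426 0.808
outer loop
vertex -4.087 -3.433 2.0
vertex -3.443 -3.651 2.21
vertex -3.48 -1.546 3.3
endloop
endfacet
facet normal 0.037 -0.636 -0.771
outer loop
vertex -3.443 -3.651 2.21
vertex -3.4 -2.934 1.62
vertex -2.774 -3.449 2.075
endloop
endfacet
facet normal 0.302 -0.434 0.849
outer loop
vertex -3.443 -3.651 2.21
vertex -2.774 -3.449 2.075
vertex -3.48 -1.546 3.3
endloop
endfacet
facet normal 0.036 -0.636 -0.770
outer loop
vertex -2.774 -3.449 2.075
vertex -3.4 -2.934 1.62
vertex -2.472 -2.945 1.673
endloop
endfacet
facet normal 0.828 -0.052 0.558
outer loop
vertex -2.774 -3.449 2.075
vertex -2.472 -2.945 1.673
vertex -3.48 -1.546 3.3
endloop
endfacet

endsolid


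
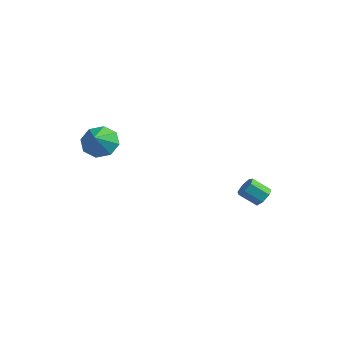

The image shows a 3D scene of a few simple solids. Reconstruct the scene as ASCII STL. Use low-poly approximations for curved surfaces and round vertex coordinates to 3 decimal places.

solid 
facet normal 0.690 0.393 -0.609
outer loop
vertex 4.426 2.871 -1.057
vertex 4.019 3.0 -1.435
vertex 4.218 3.317 -1.005
endloop
endfacet
facet normal 0.589 0.183 0.787
outer loop
vertex 4.426 2.871 -1.057
vertex 4.218 3.317 -1.005
vertex 3.688 2.451 -0.407
endloop
endfacet
facet normal 0.589 0.183 0.787
outer loop
vertex 3.688 2.451 -0.407
vertex 4.218 3.317 -1.005
vertex 3.48 2.897 -0.355
endloop
endfacet
facet normal -0.690 -0.393 0.609
outer loop
vertex 3.688 2.451 -0.407
vertex 3.48 2.897 -0.355
vertex 3.281 2.58 -0.785
endloop
endfacet
facet normal 0.689 0.393 -0.609
outer loop
vertex 4.218 3.317 -1.005
vertex 4.019 3.0 -1.435
vertex 3.86 3.524 -1.277
endloop
endfacet
facet normal 0.038 0.819 0.573
outer loop
vertex 4.218 3.317 -1.005
vertex 3.86 3.524 -1.277
vertex 3.48 2.897 -0.355
endloop
endfacet
facet normal 0.040 0.819 0.573
outer loop
vertex 3.48 2.897 -0.355
vertex 3.86 3.524 -1.277
vertex 3.122 3.104 -0.626
endloop
endfacet
facet normal -0.689 -0.394 0.609
outer loop
vertex 3.48 2.897 -0.355
vertex 3.122 3.104 -0.626
vertex 3.281 2.58 -0.785
endloop
endfacet
facet normal 0.690 0.393 -0.608
outer loop
vertex 3.86 3.524 -1.277
vertex 4.019 3.0 -1.435
vertex 3.622 3.337 -1.668
endloop
endfacet
facet normal -0.540 0.838 -0.072
outer loop
vertex 3.86 3.524 -1.277
vertex 3.622 3.337 -1.668
vertex 3.122 3.104 -0.626
endloop
endfacet
facet normal -0.540 0.838 -0.072
outer loop
vertex 3.122 3.104 -0.626
vertex 3.622 3.337 -1.668
vertex 2.884 2.917 -1.017
endloop
endfacet
facet normal -0.689 -0.394 0.608
outer loop
vertex 3.122 3.104 -0.626
vertex 2.884 2.917 -1.017
vertex 3.281 2.58 -0.785
endloop
endfacet
facet normal 0.690 0.393 -0.608
outer loop
vertex 3.622 3.337 -1.668
vertex 4.019 3.0 -1.435
vertex 3.683 2.896 -1.884
endloop
endfacet
facet normal -0.714 0.226 -0.663
outer loop
vertex 3.622 3.337 -1.668
vertex 3.683 2.896 -1.884
vertex 2.884 2.917 -1.017
endloop
endfacet
facet normal -0.714 0.226 -0.663
outer loop
vertex 2.884 2.917 -1.017
vertex 3.683 2.896 -1.884
vertex 2.945 2.476 -1.233
endloop
endfacet
facet normal -0.689 -0.393 0.608
outer loop
vertex 2.884 2.917 -1.017
vertex 2.945 2.476 -1.233
vertex 3.281 2.58 -0.785
endloop
endfacet
facet normal 0.690 0.393 -0.608
outer loop
vertex 3.683 2.896 -1.884
vertex 4.019 3.0 -1.435
vertex 3.997 2.533 -1.762
endloop
endfacet
facet normal -0.349 -0.556 -0.754
outer loop
vertex 3.683 2.896 -1.884
vertex 3.997 2.533 -1.762
vertex 2.945 2.476 -1.233
endloop
endfacet
facet normal -0.349 -0.556 -0.754
outer loop
vertex 2.945 2.476 -1.233
vertex 3.997 2.533 -1.762
vertex 3.259 2.113 -1.111
endloop
endfacet
facet normal -0.690 -0.392 0.608
outer loop
vertex 2.945 2.476 -1.233
vertex 3.259 2.113 -1.111
vertex 3.281 2.58 -0.785
endloop
endfacet
facet normal 0.690 0.393 -0.607
outer loop
vertex 3.997 2.533 -1.762
vertex 4.019 3.0 -1.435
vertex 4.327 2.522 -1.394
endloop
endfacet
facet normal 0.279 -0.919 -0.277
outer loop
vertex 3.997 2.533 -1.762
vertex 4.327 2.522 -1.394
vertex 3.259 2.113 -1.111
endloop
endfacet
facet normal 0.279 -0.919 -0.277
outer loop
vertex 3.259 2.113 -1.111
vertex 4.327 2.522 -1.394
vertex 3.589 2.102 -0.743
endloop
endfacet
facet normal -0.691 -0.392 0.608
outer loop
vertex 3.259 2.113 -1.111
vertex 3.589 2.102 -0.743
vertex 3.281 2.58 -0.785
endloop
endfacet
facet normal 0.690 0.392 -0.609
outer loop
vertex 4.327 2.522 -1.394
vertex 4.019 3.0 -1.435
vertex 4.426 2.871 -1.057
endloop
endfacet
facet normal 0.696 -0.591 0.408
outer loop
vertex 4.327 2.522 -1.394
vertex 4.426 2.871 -1.057
vertex 3.589 2.102 -0.743
endloop
endfacet
facet normal 0.696 -0.591 0.408
outer loop
vertex 3.589 2.102 -0.743
vertex 4.426 2.871 -1.057
vertex 3.688 2.451 -0.407
endloop
endfacet
facet normal -0.690 -0.391 0.609
outer loop
vertex 3.589 2.102 -0.743
vertex 3.688 2.451 -0.407
vertex 3.281 2.58 -0.785
endloop
endfacet
facet normal -0.310 0.684 -0.660
outer loop
vertex -1.904 -0.261 2.214
vertex -2.343 -0.916 1.741
vertex -2.568 -0.352 2.431
endloop
endfacet
facet normal 0.283 0.182 0.942
outer loop
vertex -1.904 -0.261 2.214
vertex -2.568 -0.352 2.431
vertex -1.977 -1.724 2.519
endloop
endfacet
facet normal -0.309 0.684 -0.660
outer loop
vertex -2.568 -0.352 2.431
vertex -2.343 -0.916 1.741
vertex -3.1 -0.773 2.244
endloop
endfacet
facet normal -0.287 -0.062 0.956
outer loop
vertex -2.568 -0.352 2.431
vertex -3.1 -0.773 2.244
vertex -1.977 -1.724 2.519
endloop
endfacet
facet normal -0.310 0.684 -0.660
outer loop
vertex -3.1 -0.773 2.244
vertex -2.343 -0.916 1.741
vertex -3.188 -1.279 1.761
endloop
endfacet
facet normal -0.584 -0.505 0.636
outer loop
vertex -3.1 -0.773 2.244
vertex -3.188 -1.279 1.761
vertex -1.977 -1.724 2.519
endloop
endfacet
facet normal -0.309 0.684 -0.661
outer loop
vertex -3.188 -1.279 1.761
vertex -2.343 -0.916 1.741
vertex -2.781 -1.572 1.267
endloop
endfacet
facet normal -0.432 -0.886 0.170
outer loop
vertex -3.188 -1.279 1.761
vertex -2.781 -1.572 1.267
vertex -1.977 -1.724 2.519
endloop
endfacet
facet normal -0.310 0.684 -0.660
outer loop
vertex -2.781 -1.572 1.267
vertex -2.343 -0.916 1.741
vertex -2.118 -1.481 1.05
endloop
endfacet
facet normal 0.079 -0.982 -0.170
outer loop
vertex -2.781 -1.572 1.267
vertex -2.118 -1.481 1.05
vertex -1.977 -1.724 2.519
endloop
endfacet
facet normal -0.310 0.684 -0.660
outer loop
vertex -2.118 -1.481 1.05
vertex -2.343 -0.916 1.741
vertex -1.586 -1.059 1.237
endloop
endfacet
facet normal 0.650 -0.737 -0.184
outer loop
vertex -2.118 -1.481 1.05
vertex -1.586 -1.059 1.237
vertex -1.977 -1.724 2.519
endloop
endfacet
facet normal -0.310 0.685 -0.659
outer loop
vertex -1.586 -1.059 1.237
vertex -2.343 -0.916 1.741
vertex -1.497 -0.554 1.72
endloop
endfacet
facet normal 0.946 -0.296 0.135
outer loop
vertex -1.586 -1.059 1.237
vertex -1.497 -0.554 1.72
vertex -1.977 -1.724 2.519
endloop
endfacet
facet normal -0.309 0.684 -0.661
outer loop
vertex -1.497 -0.554 1.72
vertex -2.343 -0.916 1.741
vertex -1.904 -0.261 2.214
endloop
endfacet
facet normal 0.793 0.086 0.603
outer loop
vertex -1.497 -0.554 1.72
vertex -1.904 -0.261 2.214
vertex -1.977 -1.724 2.519
endloop
endfacet

endsolid


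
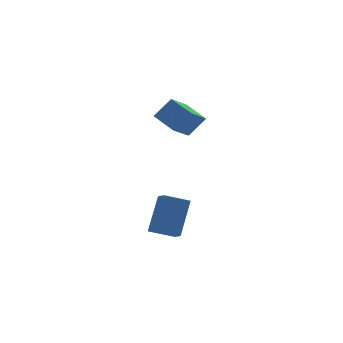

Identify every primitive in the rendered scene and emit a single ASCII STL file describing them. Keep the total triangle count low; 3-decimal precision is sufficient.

solid 
facet normal -0.871 0.367 0.328
outer loop
vertex 1.396 -0.946 -0.583
vertex 1.522 -0.198 -1.086
vertex 0.537 -1.739 -1.977
endloop
endfacet
facet normal -0.139 -0.822 0.553
outer loop
vertex 1.538 -2.162 -2.354
vertex 1.396 -0.946 -0.583
vertex 0.537 -1.739 -1.977
endloop
endfacet
facet normal -0.871 0.367 0.327
outer loop
vertex 0.537 -1.739 -1.977
vertex 1.522 -0.198 -1.086
vertex 0.663 -0.992 -2.48
endloop
endfacet
facet normal -0.473 -0.436 -0.766
outer loop
vertex 0.663 -0.992 -2.48
vertex 1.538 -2.162 -2.354
vertex 0.537 -1.739 -1.977
endloop
endfacet
facet normal 0.473 0.436 0.766
outer loop
vertex 1.396 -0.946 -0.583
vertex 2.523 -0.621 -1.463
vertex 1.522 -0.198 -1.086
endloop
endfacet
facet normal -0.138 -0.822 0.553
outer loop
vertex 2.397 -1.368 -0.96
vertex 1.396 -0.946 -0.583
vertex 1.538 -2.162 -2.354
endloop
endfacet
facet normal 0.472 0.436 0.766
outer loop
vertex 2.397 -1.368 -0.96
vertex 2.523 -0.621 -1.463
vertex 1.396 -0.946 -0.583
endloop
endfacet
facet normal 0.139 0.821 -0.553
outer loop
vertex 1.522 -0.198 -1.086
vertex 2.523 -0.621 -1.463
vertex 0.663 -0.992 -2.48
endloop
endfacet
facet normal -0.472 -0.436 -0.766
outer loop
vertex 1.664 -1.414 -2.857
vertex 1.538 -2.162 -2.354
vertex 0.663 -0.992 -2.48
endloop
endfacet
facet normal 0.138 0.822 -0.553
outer loop
vertex 0.663 -0.992 -2.48
vertex 2.523 -0.621 -1.463
vertex 1.664 -1.414 -2.857
endloop
endfacet
facet normal 0.871 -0.367 -0.328
outer loop
vertex 1.664 -1.414 -2.857
vertex 2.397 -1.368 -0.96
vertex 1.538 -2.162 -2.354
endloop
endfacet
facet normal 0.871 -0.367 -0.327
outer loop
vertex 2.523 -0.621 -1.463
vertex 2.397 -1.368 -0.96
vertex 1.664 -1.414 -2.857
endloop
endfacet
facet normal -0.673 0.062 -0.737
outer loop
vertex 2.154 -0.329 2.683
vertex 1.79 0.712 3.103
vertex 3.23 0.418 1.764
endloop
endfacet
facet normal 0.309 -0.882 -0.356
outer loop
vertex 3.99 0.348 2.597
vertex 2.154 -0.329 2.683
vertex 3.23 0.418 1.764
endloop
endfacet
facet normal -0.673 0.061 -0.737
outer loop
vertex 3.23 0.418 1.764
vertex 1.79 0.712 3.103
vertex 2.865 1.459 2.184
endloop
endfacet
facet normal 0.672 0.467 -0.574
outer loop
vertex 2.865 1.459 2.184
vertex 3.99 0.348 2.597
vertex 3.23 0.418 1.764
endloop
endfacet
facet normal -0.672 -0.467 0.574
outer loop
vertex 2.154 -0.329 2.683
vertex 2.55 0.642 3.936
vertex 1.79 0.712 3.103
endloop
endfacet
facet normal 0.309 -0.882 -0.356
outer loop
vertex 2.915 -0.399 3.516
vertex 2.154 -0.329 2.683
vertex 3.99 0.348 2.597
endloop
endfacet
facet normal -0.672 -0.467 0.575
outer loop
vertex 2.915 -0.399 3.516
vertex 2.55 0.642 3.936
vertex 2.154 -0.329 2.683
endloop
endfacet
facet normal -0.309 0.882 0.356
outer loop
vertex 1.79 0.712 3.103
vertex 2.55 0.642 3.936
vertex 2.865 1.459 2.184
endloop
endfacet
facet normal 0.672 0.467 -0.575
outer loop
vertex 3.626 1.389 3.017
vertex 3.99 0.348 2.597
vertex 2.865 1.459 2.184
endloop
endfacet
facet normal -0.308 0.882 0.356
outer loop
vertex 2.865 1.459 2.184
vertex 2.55 0.642 3.936
vertex 3.626 1.389 3.017
endloop
endfacet
facet normal 0.673 -0.062 0.737
outer loop
vertex 3.626 1.389 3.017
vertex 2.915 -0.399 3.516
vertex 3.99 0.348 2.597
endloop
endfacet
facet normal 0.673 -0.062 0.737
outer loop
vertex 2.55 0.642 3.936
vertex 2.915 -0.399 3.516
vertex 3.626 1.389 3.017
endloop
endfacet

endsolid


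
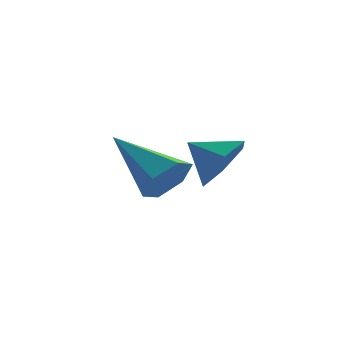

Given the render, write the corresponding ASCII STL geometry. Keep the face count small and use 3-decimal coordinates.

solid 
facet normal 0.770 -0.417 -0.483
outer loop
vertex -1.98 -3.594 2.385
vertex -2.462 -4.041 2.003
vertex -2.27 -3.361 1.722
endloop
endfacet
facet normal 0.242 0.944 0.226
outer loop
vertex -1.98 -3.594 2.385
vertex -2.27 -3.361 1.722
vertex -3.978 -3.219 2.957
endloop
endfacet
facet normal 0.769 -0.417 -0.485
outer loop
vertex -2.27 -3.361 1.722
vertex -2.462 -4.041 2.003
vertex -2.753 -3.808 1.341
endloop
endfacet
facet normal -0.315 0.789 -0.527
outer loop
vertex -2.27 -3.361 1.722
vertex -2.753 -3.808 1.341
vertex -3.978 -3.219 2.957
endloop
endfacet
facet normal 0.769 -0.417 -0.485
outer loop
vertex -2.753 -3.808 1.341
vertex -2.462 -4.041 2.003
vertex -2.945 -4.488 1.622
endloop
endfacet
facet normal -0.800 -0.021 -0.599
outer loop
vertex -2.753 -3.808 1.341
vertex -2.945 -4.488 1.622
vertex -3.978 -3.219 2.957
endloop
endfacet
facet normal 0.769 -0.417 -0.485
outer loop
vertex -2.945 -4.488 1.622
vertex -2.462 -4.041 2.003
vertex -2.654 -4.721 2.284
endloop
endfacet
facet normal -0.729 -0.679 0.081
outer loop
vertex -2.945 -4.488 1.622
vertex -2.654 -4.721 2.284
vertex -3.978 -3.219 2.957
endloop
endfacet
facet normal 0.770 -0.417 -0.483
outer loop
vertex -2.654 -4.721 2.284
vertex -2.462 -4.041 2.003
vertex -2.172 -4.274 2.666
endloop
endfacet
facet normal -0.173 -0.526 0.833
outer loop
vertex -2.654 -4.721 2.284
vertex -2.172 -4.274 2.666
vertex -3.978 -3.219 2.957
endloop
endfacet
facet normal 0.770 -0.417 -0.483
outer loop
vertex -2.172 -4.274 2.666
vertex -2.462 -4.041 2.003
vertex -1.98 -3.594 2.385
endloop
endfacet
facet normal 0.313 0.286 0.906
outer loop
vertex -2.172 -4.274 2.666
vertex -1.98 -3.594 2.385
vertex -3.978 -3.219 2.957
endloop
endfacet
facet normal 0.843 -0.164 -0.513
outer loop
vertex -1.169 -1.491 2.457
vertex -1.658 -1.582 1.683
vertex -1.344 -0.755 1.934
endloop
endfacet
facet normal -0.078 0.565 0.821
outer loop
vertex -1.169 -1.491 2.457
vertex -1.344 -0.755 1.934
vertex -2.602 -1.398 2.257
endloop
endfacet
facet normal 0.842 -0.164 -0.513
outer loop
vertex -1.344 -0.755 1.934
vertex -1.658 -1.582 1.683
vertex -1.833 -0.845 1.16
endloop
endfacet
facet normal -0.417 0.895 0.159
outer loop
vertex -1.344 -0.755 1.934
vertex -1.833 -0.845 1.16
vertex -2.602 -1.398 2.257
endloop
endfacet
facet normal 0.842 -0.164 -0.513
outer loop
vertex -1.833 -0.845 1.16
vertex -1.658 -1.582 1.683
vertex -2.147 -1.672 0.909
endloop
endfacet
facet normal -0.828 0.425 -0.366
outer loop
vertex -1.833 -0.845 1.16
vertex -2.147 -1.672 0.909
vertex -2.602 -1.398 2.257
endloop
endfacet
facet normal 0.843 -0.163 -0.513
outer loop
vertex -2.147 -1.672 0.909
vertex -1.658 -1.582 1.683
vertex -1.972 -2.409 1.431
endloop
endfacet
facet normal -0.899 -0.374 -0.227
outer loop
vertex -2.147 -1.672 0.909
vertex -1.972 -2.409 1.431
vertex -2.602 -1.398 2.257
endloop
endfacet
facet normal 0.843 -0.163 -0.513
outer loop
vertex -1.972 -2.409 1.431
vertex -1.658 -1.582 1.683
vertex -1.483 -2.319 2.205
endloop
endfacet
facet normal -0.560 -0.705 0.436
outer loop
vertex -1.972 -2.409 1.431
vertex -1.483 -2.319 2.205
vertex -2.602 -1.398 2.257
endloop
endfacet
facet normal 0.843 -0.163 -0.513
outer loop
vertex -1.483 -2.319 2.205
vertex -1.658 -1.582 1.683
vertex -1.169 -1.491 2.457
endloop
endfacet
facet normal -0.149 -0.236 0.960
outer loop
vertex -1.483 -2.319 2.205
vertex -1.169 -1.491 2.457
vertex -2.602 -1.398 2.257
endloop
endfacet

endsolid


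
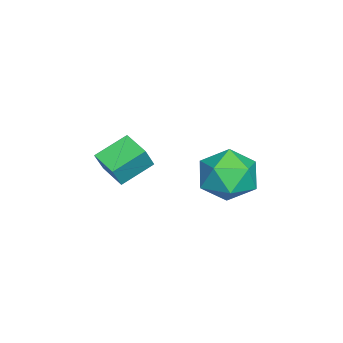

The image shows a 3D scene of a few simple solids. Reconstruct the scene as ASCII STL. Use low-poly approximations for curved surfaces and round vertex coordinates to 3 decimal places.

solid 
facet normal -0.238 0.583 0.777
outer loop
vertex -1.619 4.459 0.124
vertex -1.251 3.585 0.892
vertex -0.46 4.427 0.503
endloop
endfacet
facet normal -0.043 0.976 0.214
outer loop
vertex -1.619 4.459 0.124
vertex -0.46 4.427 0.503
vertex -0.713 4.672 -0.664
endloop
endfacet
facet normal -0.478 0.815 -0.329
outer loop
vertex -1.619 4.459 0.124
vertex -0.713 4.672 -0.664
vertex -1.661 3.981 -0.998
endloop
endfacet
facet normal -0.942 0.321 -0.102
outer loop
vertex -1.619 4.459 0.124
vertex -1.661 3.981 -0.998
vertex -1.994 3.309 -0.036
endloop
endfacet
facet normal -0.793 0.178 0.582
outer loop
vertex -1.619 4.459 0.124
vertex -1.994 3.309 -0.036
vertex -1.251 3.585 0.892
endloop
endfacet
facet normal 0.618 0.785 0.031
outer loop
vertex -0.713 4.672 -0.664
vertex -0.46 4.427 0.503
vertex 0.214 3.931 -0.384
endloop
endfacet
facet normal 0.304 0.149 0.941
outer loop
vertex -0.46 4.427 0.503
vertex -1.251 3.585 0.892
vertex -0.119 3.259 0.578
endloop
endfacet
facet normal -0.594 -0.506 0.626
outer loop
vertex -1.251 3.585 0.892
vertex -1.994 3.309 -0.036
vertex -1.067 2.568 0.244
endloop
endfacet
facet normal -0.833 -0.274 -0.480
outer loop
vertex -1.994 3.309 -0.036
vertex -1.661 3.981 -0.998
vertex -1.32 2.813 -0.923
endloop
endfacet
facet normal -0.084 0.525 -0.847
outer loop
vertex -1.661 3.981 -0.998
vertex -0.713 4.672 -0.664
vertex -0.529 3.655 -1.312
endloop
endfacet
facet normal 0.942 -0.321 0.102
outer loop
vertex -0.161 2.781 -0.544
vertex 0.214 3.931 -0.384
vertex -0.119 3.259 0.578
endloop
endfacet
facet normal 0.478 -0.815 0.329
outer loop
vertex -0.161 2.781 -0.544
vertex -0.119 3.259 0.578
vertex -1.067 2.568 0.244
endloop
endfacet
facet normal 0.043 -0.976 -0.214
outer loop
vertex -0.161 2.781 -0.544
vertex -1.067 2.568 0.244
vertex -1.32 2.813 -0.923
endloop
endfacet
facet normal 0.238 -0.583 -0.777
outer loop
vertex -0.161 2.781 -0.544
vertex -1.32 2.813 -0.923
vertex -0.529 3.655 -1.312
endloop
endfacet
facet normal 0.793 -0.178 -0.582
outer loop
vertex -0.161 2.781 -0.544
vertex -0.529 3.655 -1.312
vertex 0.214 3.931 -0.384
endloop
endfacet
facet normal 0.833 0.274 0.480
outer loop
vertex -0.119 3.259 0.578
vertex 0.214 3.931 -0.384
vertex -0.46 4.427 0.503
endloop
endfacet
facet normal 0.084 -0.525 0.847
outer loop
vertex -1.067 2.568 0.244
vertex -0.119 3.259 0.578
vertex -1.251 3.585 0.892
endloop
endfacet
facet normal -0.618 -0.785 -0.031
outer loop
vertex -1.32 2.813 -0.923
vertex -1.067 2.568 0.244
vertex -1.994 3.309 -0.036
endloop
endfacet
facet normal -0.304 -0.149 -0.941
outer loop
vertex -0.529 3.655 -1.312
vertex -1.32 2.813 -0.923
vertex -1.661 3.981 -0.998
endloop
endfacet
facet normal 0.594 0.506 -0.626
outer loop
vertex 0.214 3.931 -0.384
vertex -0.529 3.655 -1.312
vertex -0.713 4.672 -0.664
endloop
endfacet
facet normal -0.613 0.661 0.432
outer loop
vertex -1.876 -0.273 0.657
vertex -1.088 0.604 0.433
vertex -2.359 -0.086 -0.314
endloop
endfacet
facet normal -0.657 -0.731 0.186
outer loop
vertex -1.452 -1.064 -0.953
vertex -1.876 -0.273 0.657
vertex -2.359 -0.086 -0.314
endloop
endfacet
facet normal -0.613 0.661 0.433
outer loop
vertex -2.359 -0.086 -0.314
vertex -1.088 0.604 0.433
vertex -1.571 0.791 -0.537
endloop
endfacet
facet normal -0.439 0.170 -0.882
outer loop
vertex -1.571 0.791 -0.537
vertex -1.452 -1.064 -0.953
vertex -2.359 -0.086 -0.314
endloop
endfacet
facet normal 0.439 -0.169 0.882
outer loop
vertex -1.876 -0.273 0.657
vertex -0.181 -0.374 -0.206
vertex -1.088 0.604 0.433
endloop
endfacet
facet normal -0.657 -0.731 0.186
outer loop
vertex -0.969 -1.251 0.017
vertex -1.876 -0.273 0.657
vertex -1.452 -1.064 -0.953
endloop
endfacet
facet normal 0.439 -0.170 0.882
outer loop
vertex -0.969 -1.251 0.017
vertex -0.181 -0.374 -0.206
vertex -1.876 -0.273 0.657
endloop
endfacet
facet normal 0.657 0.731 -0.186
outer loop
vertex -1.088 0.604 0.433
vertex -0.181 -0.374 -0.206
vertex -1.571 0.791 -0.537
endloop
endfacet
facet normal -0.440 0.170 -0.882
outer loop
vertex -0.664 -0.187 -1.177
vertex -1.452 -1.064 -0.953
vertex -1.571 0.791 -0.537
endloop
endfacet
facet normal 0.657 0.731 -0.186
outer loop
vertex -1.571 0.791 -0.537
vertex -0.181 -0.374 -0.206
vertex -0.664 -0.187 -1.177
endloop
endfacet
facet normal 0.613 -0.661 -0.433
outer loop
vertex -0.664 -0.187 -1.177
vertex -0.969 -1.251 0.017
vertex -1.452 -1.064 -0.953
endloop
endfacet
facet normal 0.613 -0.661 -0.432
outer loop
vertex -0.181 -0.374 -0.206
vertex -0.969 -1.251 0.017
vertex -0.664 -0.187 -1.177
endloop
endfacet

endsolid


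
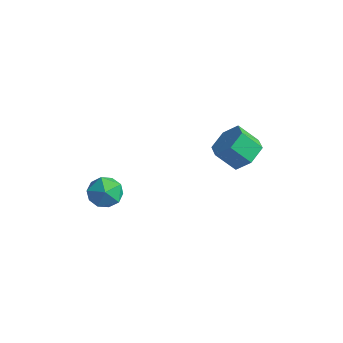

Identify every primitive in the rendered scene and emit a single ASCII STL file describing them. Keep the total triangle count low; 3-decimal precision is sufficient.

solid 
facet normal -0.684 0.416 0.599
outer loop
vertex -2.499 -2.898 -1.166
vertex -1.972 -2.899 -0.564
vertex -2.018 -2.269 -1.054
endloop
endfacet
facet normal -0.785 0.614 -0.079
outer loop
vertex -2.499 -2.898 -1.166
vertex -2.018 -2.269 -1.054
vertex -2.156 -2.54 -1.793
endloop
endfacet
facet normal -0.883 0.025 -0.469
outer loop
vertex -2.499 -2.898 -1.166
vertex -2.156 -2.54 -1.793
vertex -2.196 -3.338 -1.76
endloop
endfacet
facet normal -0.842 -0.539 -0.030
outer loop
vertex -2.499 -2.898 -1.166
vertex -2.196 -3.338 -1.76
vertex -2.082 -3.559 -1.0
endloop
endfacet
facet normal -0.719 -0.296 0.629
outer loop
vertex -2.499 -2.898 -1.166
vertex -2.082 -3.559 -1.0
vertex -1.972 -2.899 -0.564
endloop
endfacet
facet normal -0.188 0.933 -0.307
outer loop
vertex -2.156 -2.54 -1.793
vertex -2.018 -2.269 -1.054
vertex -1.418 -2.321 -1.58
endloop
endfacet
facet normal -0.025 0.613 0.790
outer loop
vertex -2.018 -2.269 -1.054
vertex -1.972 -2.899 -0.564
vertex -1.304 -2.542 -0.82
endloop
endfacet
facet normal -0.082 -0.540 0.838
outer loop
vertex -1.972 -2.899 -0.564
vertex -2.082 -3.559 -1.0
vertex -1.344 -3.34 -0.787
endloop
endfacet
facet normal -0.281 -0.932 -0.229
outer loop
vertex -2.082 -3.559 -1.0
vertex -2.196 -3.338 -1.76
vertex -1.482 -3.611 -1.526
endloop
endfacet
facet normal -0.348 -0.021 -0.937
outer loop
vertex -2.196 -3.338 -1.76
vertex -2.156 -2.54 -1.793
vertex -1.528 -2.981 -2.016
endloop
endfacet
facet normal 0.842 0.539 0.030
outer loop
vertex -1.001 -2.982 -1.414
vertex -1.418 -2.321 -1.58
vertex -1.304 -2.542 -0.82
endloop
endfacet
facet normal 0.883 -0.025 0.469
outer loop
vertex -1.001 -2.982 -1.414
vertex -1.304 -2.542 -0.82
vertex -1.344 -3.34 -0.787
endloop
endfacet
facet normal 0.785 -0.614 0.079
outer loop
vertex -1.001 -2.982 -1.414
vertex -1.344 -3.34 -0.787
vertex -1.482 -3.611 -1.526
endloop
endfacet
facet normal 0.684 -0.416 -0.599
outer loop
vertex -1.001 -2.982 -1.414
vertex -1.482 -3.611 -1.526
vertex -1.528 -2.981 -2.016
endloop
endfacet
facet normal 0.719 0.296 -0.629
outer loop
vertex -1.001 -2.982 -1.414
vertex -1.528 -2.981 -2.016
vertex -1.418 -2.321 -1.58
endloop
endfacet
facet normal 0.281 0.932 0.229
outer loop
vertex -1.304 -2.542 -0.82
vertex -1.418 -2.321 -1.58
vertex -2.018 -2.269 -1.054
endloop
endfacet
facet normal 0.348 0.021 0.937
outer loop
vertex -1.344 -3.34 -0.787
vertex -1.304 -2.542 -0.82
vertex -1.972 -2.899 -0.564
endloop
endfacet
facet normal 0.188 -0.933 0.307
outer loop
vertex -1.482 -3.611 -1.526
vertex -1.344 -3.34 -0.787
vertex -2.082 -3.559 -1.0
endloop
endfacet
facet normal 0.025 -0.613 -0.790
outer loop
vertex -1.528 -2.981 -2.016
vertex -1.482 -3.611 -1.526
vertex -2.196 -3.338 -1.76
endloop
endfacet
facet normal 0.082 0.540 -0.838
outer loop
vertex -1.418 -2.321 -1.58
vertex -1.528 -2.981 -2.016
vertex -2.156 -2.54 -1.793
endloop
endfacet
facet normal 0.580 0.404 -0.707
outer loop
vertex 1.577 2.127 -0.002
vertex 1.032 1.894 -0.582
vertex 0.959 2.637 -0.218
endloop
endfacet
facet normal 0.329 0.678 0.658
outer loop
vertex 1.577 2.127 -0.002
vertex 0.959 2.637 -0.218
vertex 0.933 1.678 0.783
endloop
endfacet
facet normal 0.329 0.678 0.658
outer loop
vertex 0.933 1.678 0.783
vertex 0.959 2.637 -0.218
vertex 0.315 2.188 0.567
endloop
endfacet
facet normal -0.581 -0.405 0.706
outer loop
vertex 0.933 1.678 0.783
vertex 0.315 2.188 0.567
vertex 0.388 1.446 0.202
endloop
endfacet
facet normal 0.581 0.403 -0.707
outer loop
vertex 0.959 2.637 -0.218
vertex 1.032 1.894 -0.582
vertex 0.414 2.404 -0.799
endloop
endfacet
facet normal -0.482 0.870 0.103
outer loop
vertex 0.959 2.637 -0.218
vertex 0.414 2.404 -0.799
vertex 0.315 2.188 0.567
endloop
endfacet
facet normal -0.481 0.871 0.103
outer loop
vertex 0.315 2.188 0.567
vertex 0.414 2.404 -0.799
vertex -0.231 1.955 -0.014
endloop
endfacet
facet normal -0.580 -0.405 0.707
outer loop
vertex 0.315 2.188 0.567
vertex -0.231 1.955 -0.014
vertex 0.388 1.446 0.202
endloop
endfacet
facet normal 0.581 0.404 -0.706
outer loop
vertex 0.414 2.404 -0.799
vertex 1.032 1.894 -0.582
vertex 0.487 1.662 -1.163
endloop
endfacet
facet normal -0.809 0.193 -0.555
outer loop
vertex 0.414 2.404 -0.799
vertex 0.487 1.662 -1.163
vertex -0.231 1.955 -0.014
endloop
endfacet
facet normal -0.810 0.191 -0.555
outer loop
vertex -0.231 1.955 -0.014
vertex 0.487 1.662 -1.163
vertex -0.157 1.213 -0.378
endloop
endfacet
facet normal -0.580 -0.405 0.707
outer loop
vertex -0.231 1.955 -0.014
vertex -0.157 1.213 -0.378
vertex 0.388 1.446 0.202
endloop
endfacet
facet normal 0.581 0.405 -0.706
outer loop
vertex 0.487 1.662 -1.163
vertex 1.032 1.894 -0.582
vertex 1.105 1.152 -0.947
endloop
endfacet
facet normal -0.329 -0.678 -0.658
outer loop
vertex 0.487 1.662 -1.163
vertex 1.105 1.152 -0.947
vertex -0.157 1.213 -0.378
endloop
endfacet
facet normal -0.329 -0.678 -0.658
outer loop
vertex -0.157 1.213 -0.378
vertex 1.105 1.152 -0.947
vertex 0.461 0.703 -0.162
endloop
endfacet
facet normal -0.580 -0.404 0.707
outer loop
vertex -0.157 1.213 -0.378
vertex 0.461 0.703 -0.162
vertex 0.388 1.446 0.202
endloop
endfacet
facet normal 0.580 0.405 -0.707
outer loop
vertex 1.105 1.152 -0.947
vertex 1.032 1.894 -0.582
vertex 1.651 1.385 -0.366
endloop
endfacet
facet normal 0.481 -0.871 -0.103
outer loop
vertex 1.105 1.152 -0.947
vertex 1.651 1.385 -0.366
vertex 0.461 0.703 -0.162
endloop
endfacet
facet normal 0.481 -0.871 -0.102
outer loop
vertex 0.461 0.703 -0.162
vertex 1.651 1.385 -0.366
vertex 1.006 0.936 0.419
endloop
endfacet
facet normal -0.581 -0.403 0.707
outer loop
vertex 0.461 0.703 -0.162
vertex 1.006 0.936 0.419
vertex 0.388 1.446 0.202
endloop
endfacet
facet normal 0.580 0.405 -0.707
outer loop
vertex 1.651 1.385 -0.366
vertex 1.032 1.894 -0.582
vertex 1.577 2.127 -0.002
endloop
endfacet
facet normal 0.809 -0.192 0.555
outer loop
vertex 1.651 1.385 -0.366
vertex 1.577 2.127 -0.002
vertex 1.006 0.936 0.419
endloop
endfacet
facet normal 0.810 -0.192 0.554
outer loop
vertex 1.006 0.936 0.419
vertex 1.577 2.127 -0.002
vertex 0.933 1.678 0.783
endloop
endfacet
facet normal -0.581 -0.404 0.706
outer loop
vertex 1.006 0.936 0.419
vertex 0.933 1.678 0.783
vertex 0.388 1.446 0.202
endloop
endfacet

endsolid


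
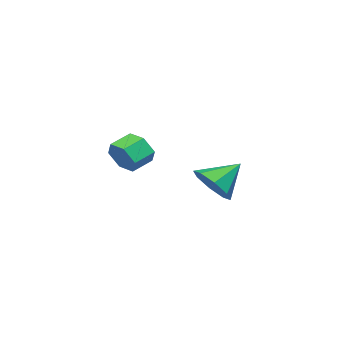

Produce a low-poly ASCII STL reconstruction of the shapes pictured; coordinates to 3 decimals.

solid 
facet normal 0.779 -0.196 -0.596
outer loop
vertex -2.828 1.343 1.442
vertex -3.34 0.664 0.996
vertex -3.202 1.605 0.867
endloop
endfacet
facet normal -0.084 0.885 0.458
outer loop
vertex -2.828 1.343 1.442
vertex -3.202 1.605 0.867
vertex -4.5 0.956 1.884
endloop
endfacet
facet normal 0.779 -0.196 -0.596
outer loop
vertex -3.202 1.605 0.867
vertex -3.34 0.664 0.996
vertex -3.657 1.316 0.367
endloop
endfacet
facet normal -0.485 0.872 -0.063
outer loop
vertex -3.202 1.605 0.867
vertex -3.657 1.316 0.367
vertex -4.5 0.956 1.884
endloop
endfacet
facet normal 0.779 -0.196 -0.596
outer loop
vertex -3.657 1.316 0.367
vertex -3.34 0.664 0.996
vertex -3.926 0.645 0.236
endloop
endfacet
facet normal -0.836 0.407 -0.368
outer loop
vertex -3.657 1.316 0.367
vertex -3.926 0.645 0.236
vertex -4.5 0.956 1.884
endloop
endfacet
facet normal 0.779 -0.195 -0.596
outer loop
vertex -3.926 0.645 0.236
vertex -3.34 0.664 0.996
vertex -3.851 -0.015 0.55
endloop
endfacet
facet normal -0.930 -0.238 -0.279
outer loop
vertex -3.926 0.645 0.236
vertex -3.851 -0.015 0.55
vertex -4.5 0.956 1.884
endloop
endfacet
facet normal 0.779 -0.196 -0.595
outer loop
vertex -3.851 -0.015 0.55
vertex -3.34 0.664 0.996
vertex -3.477 -0.277 1.126
endloop
endfacet
facet normal -0.713 -0.685 0.151
outer loop
vertex -3.851 -0.015 0.55
vertex -3.477 -0.277 1.126
vertex -4.5 0.956 1.884
endloop
endfacet
facet normal 0.779 -0.196 -0.596
outer loop
vertex -3.477 -0.277 1.126
vertex -3.34 0.664 0.996
vertex -3.023 0.012 1.625
endloop
endfacet
facet normal -0.311 -0.672 0.672
outer loop
vertex -3.477 -0.277 1.126
vertex -3.023 0.012 1.625
vertex -4.5 0.956 1.884
endloop
endfacet
facet normal 0.779 -0.196 -0.596
outer loop
vertex -3.023 0.012 1.625
vertex -3.34 0.664 0.996
vertex -2.754 0.683 1.756
endloop
endfacet
facet normal 0.039 -0.207 0.978
outer loop
vertex -3.023 0.012 1.625
vertex -2.754 0.683 1.756
vertex -4.5 0.956 1.884
endloop
endfacet
facet normal 0.779 -0.196 -0.596
outer loop
vertex -2.754 0.683 1.756
vertex -3.34 0.664 0.996
vertex -2.828 1.343 1.442
endloop
endfacet
facet normal 0.134 0.438 0.889
outer loop
vertex -2.754 0.683 1.756
vertex -2.828 1.343 1.442
vertex -4.5 0.956 1.884
endloop
endfacet
facet normal 0.934 -0.038 -0.355
outer loop
vertex -2.62 -3.402 1.929
vertex -2.874 -3.839 1.308
vertex -2.861 -3.041 1.257
endloop
endfacet
facet normal 0.192 0.892 0.410
outer loop
vertex -2.62 -3.402 1.929
vertex -2.861 -3.041 1.257
vertex -3.572 -3.364 2.292
endloop
endfacet
facet normal 0.192 0.892 0.410
outer loop
vertex -3.572 -3.364 2.292
vertex -2.861 -3.041 1.257
vertex -3.814 -3.003 1.62
endloop
endfacet
facet normal -0.934 0.037 0.356
outer loop
vertex -3.572 -3.364 2.292
vertex -3.814 -3.003 1.62
vertex -3.826 -3.801 1.672
endloop
endfacet
facet normal 0.934 -0.038 -0.356
outer loop
vertex -2.861 -3.041 1.257
vertex -2.874 -3.839 1.308
vertex -3.115 -3.478 0.637
endloop
endfacet
facet normal -0.165 0.837 -0.522
outer loop
vertex -2.861 -3.041 1.257
vertex -3.115 -3.478 0.637
vertex -3.814 -3.003 1.62
endloop
endfacet
facet normal -0.164 0.837 -0.521
outer loop
vertex -3.814 -3.003 1.62
vertex -3.115 -3.478 0.637
vertex -4.068 -3.439 1.0
endloop
endfacet
facet normal -0.934 0.037 0.356
outer loop
vertex -3.814 -3.003 1.62
vertex -4.068 -3.439 1.0
vertex -3.826 -3.801 1.672
endloop
endfacet
facet normal 0.934 -0.038 -0.356
outer loop
vertex -3.115 -3.478 0.637
vertex -2.874 -3.839 1.308
vertex -3.128 -4.276 0.688
endloop
endfacet
facet normal -0.357 -0.054 -0.932
outer loop
vertex -3.115 -3.478 0.637
vertex -3.128 -4.276 0.688
vertex -4.068 -3.439 1.0
endloop
endfacet
facet normal -0.358 -0.054 -0.932
outer loop
vertex -4.068 -3.439 1.0
vertex -3.128 -4.276 0.688
vertex -4.08 -4.238 1.051
endloop
endfacet
facet normal -0.934 0.037 0.356
outer loop
vertex -4.068 -3.439 1.0
vertex -4.08 -4.238 1.051
vertex -3.826 -3.801 1.672
endloop
endfacet
facet normal 0.934 -0.037 -0.356
outer loop
vertex -3.128 -4.276 0.688
vertex -2.874 -3.839 1.308
vertex -2.886 -4.637 1.36
endloop
endfacet
facet normal -0.192 -0.892 -0.410
outer loop
vertex -3.128 -4.276 0.688
vertex -2.886 -4.637 1.36
vertex -4.08 -4.238 1.051
endloop
endfacet
facet normal -0.192 -0.892 -0.410
outer loop
vertex -4.08 -4.238 1.051
vertex -2.886 -4.637 1.36
vertex -3.839 -4.599 1.723
endloop
endfacet
facet normal -0.934 0.038 0.355
outer loop
vertex -4.08 -4.238 1.051
vertex -3.839 -4.599 1.723
vertex -3.826 -3.801 1.672
endloop
endfacet
facet normal 0.934 -0.037 -0.356
outer loop
vertex -2.886 -4.637 1.36
vertex -2.874 -3.839 1.308
vertex -2.632 -4.201 1.98
endloop
endfacet
facet normal 0.165 -0.837 0.521
outer loop
vertex -2.886 -4.637 1.36
vertex -2.632 -4.201 1.98
vertex -3.839 -4.599 1.723
endloop
endfacet
facet normal 0.165 -0.837 0.522
outer loop
vertex -3.839 -4.599 1.723
vertex -2.632 -4.201 1.98
vertex -3.585 -4.162 2.343
endloop
endfacet
facet normal -0.934 0.038 0.356
outer loop
vertex -3.839 -4.599 1.723
vertex -3.585 -4.162 2.343
vertex -3.826 -3.801 1.672
endloop
endfacet
facet normal 0.934 -0.037 -0.356
outer loop
vertex -2.632 -4.201 1.98
vertex -2.874 -3.839 1.308
vertex -2.62 -3.402 1.929
endloop
endfacet
facet normal 0.357 0.054 0.932
outer loop
vertex -2.632 -4.201 1.98
vertex -2.62 -3.402 1.929
vertex -3.585 -4.162 2.343
endloop
endfacet
facet normal 0.358 0.054 0.932
outer loop
vertex -3.585 -4.162 2.343
vertex -2.62 -3.402 1.929
vertex -3.572 -3.364 2.292
endloop
endfacet
facet normal -0.934 0.038 0.356
outer loop
vertex -3.585 -4.162 2.343
vertex -3.572 -3.364 2.292
vertex -3.826 -3.801 1.672
endloop
endfacet

endsolid
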